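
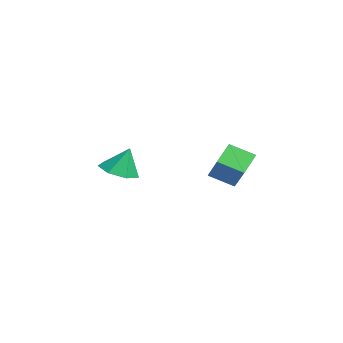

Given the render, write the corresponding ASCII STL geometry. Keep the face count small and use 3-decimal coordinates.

solid 
facet normal -0.719 -0.037 -0.694
outer loop
vertex -2.124 3.228 1.095
vertex -1.657 4.255 0.556
vertex -1.414 2.54 0.397
endloop
endfacet
facet normal -0.373 -0.822 0.431
outer loop
vertex -0.163 2.605 1.604
vertex -2.124 3.228 1.095
vertex -1.414 2.54 0.397
endloop
endfacet
facet normal -0.719 -0.038 -0.694
outer loop
vertex -1.414 2.54 0.397
vertex -1.657 4.255 0.556
vertex -0.948 3.567 -0.142
endloop
endfacet
facet normal 0.586 -0.569 -0.577
outer loop
vertex -0.948 3.567 -0.142
vertex -0.163 2.605 1.604
vertex -1.414 2.54 0.397
endloop
endfacet
facet normal -0.586 0.569 0.577
outer loop
vertex -2.124 3.228 1.095
vertex -0.406 4.32 1.763
vertex -1.657 4.255 0.556
endloop
endfacet
facet normal -0.373 -0.822 0.431
outer loop
vertex -0.872 3.293 2.302
vertex -2.124 3.228 1.095
vertex -0.163 2.605 1.604
endloop
endfacet
facet normal -0.586 0.569 0.577
outer loop
vertex -0.872 3.293 2.302
vertex -0.406 4.32 1.763
vertex -2.124 3.228 1.095
endloop
endfacet
facet normal 0.373 0.822 -0.431
outer loop
vertex -1.657 4.255 0.556
vertex -0.406 4.32 1.763
vertex -0.948 3.567 -0.142
endloop
endfacet
facet normal 0.586 -0.569 -0.577
outer loop
vertex 0.304 3.632 1.065
vertex -0.163 2.605 1.604
vertex -0.948 3.567 -0.142
endloop
endfacet
facet normal 0.373 0.822 -0.431
outer loop
vertex -0.948 3.567 -0.142
vertex -0.406 4.32 1.763
vertex 0.304 3.632 1.065
endloop
endfacet
facet normal 0.719 0.037 0.694
outer loop
vertex 0.304 3.632 1.065
vertex -0.872 3.293 2.302
vertex -0.163 2.605 1.604
endloop
endfacet
facet normal 0.719 0.038 0.694
outer loop
vertex -0.406 4.32 1.763
vertex -0.872 3.293 2.302
vertex 0.304 3.632 1.065
endloop
endfacet
facet normal -0.088 -0.342 -0.935
outer loop
vertex 1.41 -2.201 1.924
vertex 0.734 -1.64 1.782
vertex 1.604 -1.505 1.651
endloop
endfacet
facet normal 0.863 -0.043 0.503
outer loop
vertex 1.41 -2.201 1.924
vertex 1.604 -1.505 1.651
vertex 0.846 -1.2 2.978
endloop
endfacet
facet normal -0.088 -0.343 -0.935
outer loop
vertex 1.604 -1.505 1.651
vertex 0.734 -1.64 1.782
vertex 1.143 -0.911 1.476
endloop
endfacet
facet normal 0.722 0.639 0.266
outer loop
vertex 1.604 -1.505 1.651
vertex 1.143 -0.911 1.476
vertex 0.846 -1.2 2.978
endloop
endfacet
facet normal -0.087 -0.343 -0.935
outer loop
vertex 1.143 -0.911 1.476
vertex 0.734 -1.64 1.782
vertex 0.374 -0.865 1.531
endloop
endfacet
facet normal 0.073 0.977 0.202
outer loop
vertex 1.143 -0.911 1.476
vertex 0.374 -0.865 1.531
vertex 0.846 -1.2 2.978
endloop
endfacet
facet normal -0.087 -0.343 -0.935
outer loop
vertex 0.374 -0.865 1.531
vertex 0.734 -1.64 1.782
vertex -0.124 -1.403 1.775
endloop
endfacet
facet normal -0.597 0.716 0.361
outer loop
vertex 0.374 -0.865 1.531
vertex -0.124 -1.403 1.775
vertex 0.846 -1.2 2.978
endloop
endfacet
facet normal -0.087 -0.343 -0.935
outer loop
vertex -0.124 -1.403 1.775
vertex 0.734 -1.64 1.782
vertex 0.024 -2.119 2.024
endloop
endfacet
facet normal -0.782 0.054 0.621
outer loop
vertex -0.124 -1.403 1.775
vertex 0.024 -2.119 2.024
vertex 0.846 -1.2 2.978
endloop
endfacet
facet normal -0.088 -0.343 -0.935
outer loop
vertex 0.024 -2.119 2.024
vertex 0.734 -1.64 1.782
vertex 0.707 -2.474 2.09
endloop
endfacet
facet normal -0.342 -0.512 0.788
outer loop
vertex 0.024 -2.119 2.024
vertex 0.707 -2.474 2.09
vertex 0.846 -1.2 2.978
endloop
endfacet
facet normal -0.088 -0.343 -0.935
outer loop
vertex 0.707 -2.474 2.09
vertex 0.734 -1.64 1.782
vertex 1.41 -2.201 1.924
endloop
endfacet
facet normal 0.389 -0.555 0.735
outer loop
vertex 0.707 -2.474 2.09
vertex 1.41 -2.201 1.924
vertex 0.846 -1.2 2.978
endloop
endfacet

endsolid


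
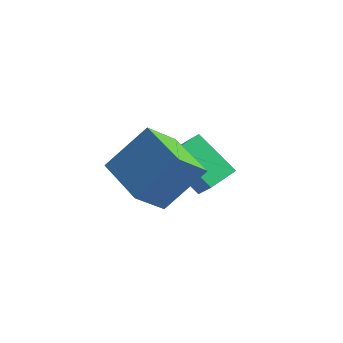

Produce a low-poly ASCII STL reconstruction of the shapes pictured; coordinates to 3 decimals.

solid 
facet normal -0.896 0.366 0.251
outer loop
vertex -3.018 -4.092 -1.162
vertex -2.164 -3.04 0.35
vertex -2.806 -2.94 -2.083
endloop
endfacet
facet normal -0.420 -0.518 -0.745
outer loop
vertex -0.996 -3.68 -2.59
vertex -3.018 -4.092 -1.162
vertex -2.806 -2.94 -2.083
endloop
endfacet
facet normal -0.896 0.366 0.251
outer loop
vertex -2.806 -2.94 -2.083
vertex -2.164 -3.04 0.35
vertex -1.952 -1.888 -0.571
endloop
endfacet
facet normal 0.143 0.773 -0.618
outer loop
vertex -1.952 -1.888 -0.571
vertex -0.996 -3.68 -2.59
vertex -2.806 -2.94 -2.083
endloop
endfacet
facet normal -0.143 -0.773 0.618
outer loop
vertex -3.018 -4.092 -1.162
vertex -0.354 -3.78 -0.157
vertex -2.164 -3.04 0.35
endloop
endfacet
facet normal -0.420 -0.518 -0.745
outer loop
vertex -1.208 -4.832 -1.669
vertex -3.018 -4.092 -1.162
vertex -0.996 -3.68 -2.59
endloop
endfacet
facet normal -0.143 -0.773 0.618
outer loop
vertex -1.208 -4.832 -1.669
vertex -0.354 -3.78 -0.157
vertex -3.018 -4.092 -1.162
endloop
endfacet
facet normal 0.420 0.518 0.745
outer loop
vertex -2.164 -3.04 0.35
vertex -0.354 -3.78 -0.157
vertex -1.952 -1.888 -0.571
endloop
endfacet
facet normal 0.143 0.773 -0.618
outer loop
vertex -0.142 -2.628 -1.078
vertex -0.996 -3.68 -2.59
vertex -1.952 -1.888 -0.571
endloop
endfacet
facet normal 0.420 0.518 0.745
outer loop
vertex -1.952 -1.888 -0.571
vertex -0.354 -3.78 -0.157
vertex -0.142 -2.628 -1.078
endloop
endfacet
facet normal 0.896 -0.366 -0.251
outer loop
vertex -0.142 -2.628 -1.078
vertex -1.208 -4.832 -1.669
vertex -0.996 -3.68 -2.59
endloop
endfacet
facet normal 0.896 -0.366 -0.251
outer loop
vertex -0.354 -3.78 -0.157
vertex -1.208 -4.832 -1.669
vertex -0.142 -2.628 -1.078
endloop
endfacet
facet normal -0.699 -0.116 0.705
outer loop
vertex -2.568 -1.205 -1.547
vertex -2.461 -0.017 -1.246
vertex -3.242 -0.984 -2.179
endloop
endfacet
facet normal -0.088 -0.966 -0.244
outer loop
vertex -1.899 -0.763 -3.534
vertex -2.568 -1.205 -1.547
vertex -3.242 -0.984 -2.179
endloop
endfacet
facet normal -0.700 -0.114 0.705
outer loop
vertex -3.242 -0.984 -2.179
vertex -2.461 -0.017 -1.246
vertex -3.134 0.204 -1.879
endloop
endfacet
facet normal -0.709 0.232 -0.665
outer loop
vertex -3.134 0.204 -1.879
vertex -1.899 -0.763 -3.534
vertex -3.242 -0.984 -2.179
endloop
endfacet
facet normal 0.709 -0.232 0.665
outer loop
vertex -2.568 -1.205 -1.547
vertex -1.118 0.204 -2.601
vertex -2.461 -0.017 -1.246
endloop
endfacet
facet normal -0.087 -0.966 -0.244
outer loop
vertex -1.226 -0.984 -2.901
vertex -2.568 -1.205 -1.547
vertex -1.899 -0.763 -3.534
endloop
endfacet
facet normal 0.709 -0.232 0.665
outer loop
vertex -1.226 -0.984 -2.901
vertex -1.118 0.204 -2.601
vertex -2.568 -1.205 -1.547
endloop
endfacet
facet normal 0.087 0.966 0.244
outer loop
vertex -2.461 -0.017 -1.246
vertex -1.118 0.204 -2.601
vertex -3.134 0.204 -1.879
endloop
endfacet
facet normal -0.709 0.232 -0.665
outer loop
vertex -1.792 0.425 -3.233
vertex -1.899 -0.763 -3.534
vertex -3.134 0.204 -1.879
endloop
endfacet
facet normal 0.088 0.966 0.244
outer loop
vertex -3.134 0.204 -1.879
vertex -1.118 0.204 -2.601
vertex -1.792 0.425 -3.233
endloop
endfacet
facet normal 0.700 0.115 -0.704
outer loop
vertex -1.792 0.425 -3.233
vertex -1.226 -0.984 -2.901
vertex -1.899 -0.763 -3.534
endloop
endfacet
facet normal 0.699 0.115 -0.706
outer loop
vertex -1.118 0.204 -2.601
vertex -1.226 -0.984 -2.901
vertex -1.792 0.425 -3.233
endloop
endfacet

endsolid


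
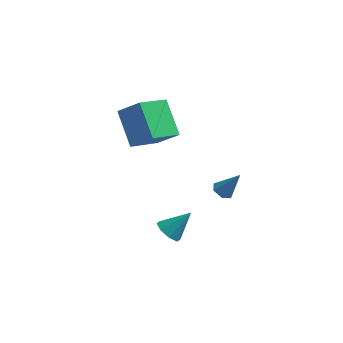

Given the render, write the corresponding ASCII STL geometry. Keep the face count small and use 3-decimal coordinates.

solid 
facet normal -0.638 -0.345 -0.689
outer loop
vertex 1.223 -0.917 -2.735
vertex 0.742 -0.383 -2.557
vertex 1.299 -0.446 -3.041
endloop
endfacet
facet normal 0.953 -0.258 -0.161
outer loop
vertex 1.223 -0.917 -2.735
vertex 1.299 -0.446 -3.041
vertex 1.718 0.143 -1.503
endloop
endfacet
facet normal -0.638 -0.344 -0.689
outer loop
vertex 1.299 -0.446 -3.041
vertex 0.742 -0.383 -2.557
vertex 1.049 0.062 -3.063
endloop
endfacet
facet normal 0.837 0.395 -0.379
outer loop
vertex 1.299 -0.446 -3.041
vertex 1.049 0.062 -3.063
vertex 1.718 0.143 -1.503
endloop
endfacet
facet normal -0.637 -0.344 -0.689
outer loop
vertex 1.049 0.062 -3.063
vertex 0.742 -0.383 -2.557
vertex 0.619 0.309 -2.789
endloop
endfacet
facet normal 0.382 0.900 -0.211
outer loop
vertex 1.049 0.062 -3.063
vertex 0.619 0.309 -2.789
vertex 1.718 0.143 -1.503
endloop
endfacet
facet normal -0.638 -0.344 -0.688
outer loop
vertex 0.619 0.309 -2.789
vertex 0.742 -0.383 -2.557
vertex 0.262 0.151 -2.379
endloop
endfacet
facet normal -0.142 0.959 0.245
outer loop
vertex 0.619 0.309 -2.789
vertex 0.262 0.151 -2.379
vertex 1.718 0.143 -1.503
endloop
endfacet
facet normal -0.638 -0.343 -0.689
outer loop
vertex 0.262 0.151 -2.379
vertex 0.742 -0.383 -2.557
vertex 0.186 -0.32 -2.074
endloop
endfacet
facet normal -0.432 0.538 0.723
outer loop
vertex 0.262 0.151 -2.379
vertex 0.186 -0.32 -2.074
vertex 1.718 0.143 -1.503
endloop
endfacet
facet normal -0.638 -0.343 -0.690
outer loop
vertex 0.186 -0.32 -2.074
vertex 0.742 -0.383 -2.557
vertex 0.435 -0.828 -2.052
endloop
endfacet
facet normal -0.316 -0.114 0.942
outer loop
vertex 0.186 -0.32 -2.074
vertex 0.435 -0.828 -2.052
vertex 1.718 0.143 -1.503
endloop
endfacet
facet normal -0.637 -0.344 -0.690
outer loop
vertex 0.435 -0.828 -2.052
vertex 0.742 -0.383 -2.557
vertex 0.865 -1.075 -2.326
endloop
endfacet
facet normal 0.137 -0.619 0.773
outer loop
vertex 0.435 -0.828 -2.052
vertex 0.865 -1.075 -2.326
vertex 1.718 0.143 -1.503
endloop
endfacet
facet normal -0.637 -0.344 -0.690
outer loop
vertex 0.865 -1.075 -2.326
vertex 0.742 -0.383 -2.557
vertex 1.223 -0.917 -2.735
endloop
endfacet
facet normal 0.662 -0.679 0.318
outer loop
vertex 0.865 -1.075 -2.326
vertex 1.223 -0.917 -2.735
vertex 1.718 0.143 -1.503
endloop
endfacet
facet normal -0.551 -0.068 -0.832
outer loop
vertex 3.303 2.631 -2.024
vertex 2.923 2.31 -1.746
vertex 2.865 2.877 -1.754
endloop
endfacet
facet normal 0.484 0.875 -0.011
outer loop
vertex 3.303 2.631 -2.024
vertex 2.865 2.877 -1.754
vertex 3.737 2.41 -0.514
endloop
endfacet
facet normal -0.551 -0.068 -0.832
outer loop
vertex 2.865 2.877 -1.754
vertex 2.923 2.31 -1.746
vertex 2.485 2.556 -1.476
endloop
endfacet
facet normal -0.302 0.803 0.514
outer loop
vertex 2.865 2.877 -1.754
vertex 2.485 2.556 -1.476
vertex 3.737 2.41 -0.514
endloop
endfacet
facet normal -0.551 -0.067 -0.832
outer loop
vertex 2.485 2.556 -1.476
vertex 2.923 2.31 -1.746
vertex 2.542 1.989 -1.468
endloop
endfacet
facet normal -0.612 -0.050 0.789
outer loop
vertex 2.485 2.556 -1.476
vertex 2.542 1.989 -1.468
vertex 3.737 2.41 -0.514
endloop
endfacet
facet normal -0.551 -0.067 -0.832
outer loop
vertex 2.542 1.989 -1.468
vertex 2.923 2.31 -1.746
vertex 2.98 1.743 -1.738
endloop
endfacet
facet normal -0.136 -0.832 0.538
outer loop
vertex 2.542 1.989 -1.468
vertex 2.98 1.743 -1.738
vertex 3.737 2.41 -0.514
endloop
endfacet
facet normal -0.549 -0.067 -0.833
outer loop
vertex 2.98 1.743 -1.738
vertex 2.923 2.31 -1.746
vertex 3.361 2.064 -2.015
endloop
endfacet
facet normal 0.650 -0.760 0.013
outer loop
vertex 2.98 1.743 -1.738
vertex 3.361 2.064 -2.015
vertex 3.737 2.41 -0.514
endloop
endfacet
facet normal -0.550 -0.069 -0.832
outer loop
vertex 3.361 2.064 -2.015
vertex 2.923 2.31 -1.746
vertex 3.303 2.631 -2.024
endloop
endfacet
facet normal 0.960 0.094 -0.262
outer loop
vertex 3.361 2.064 -2.015
vertex 3.303 2.631 -2.024
vertex 3.737 2.41 -0.514
endloop
endfacet
facet normal -0.726 0.185 -0.663
outer loop
vertex -1.184 0.842 2.422
vertex -1.999 2.234 3.703
vertex -0.143 2.162 1.65
endloop
endfacet
facet normal 0.395 -0.676 -0.622
outer loop
vertex 0.939 1.886 2.637
vertex -1.184 0.842 2.422
vertex -0.143 2.162 1.65
endloop
endfacet
facet normal -0.726 0.185 -0.663
outer loop
vertex -0.143 2.162 1.65
vertex -1.999 2.234 3.703
vertex -0.957 3.554 2.931
endloop
endfacet
facet normal 0.563 0.713 -0.418
outer loop
vertex -0.957 3.554 2.931
vertex 0.939 1.886 2.637
vertex -0.143 2.162 1.65
endloop
endfacet
facet normal -0.563 -0.714 0.417
outer loop
vertex -1.184 0.842 2.422
vertex -0.917 1.958 4.69
vertex -1.999 2.234 3.703
endloop
endfacet
facet normal 0.395 -0.676 -0.622
outer loop
vertex -0.103 0.566 3.409
vertex -1.184 0.842 2.422
vertex 0.939 1.886 2.637
endloop
endfacet
facet normal -0.563 -0.713 0.417
outer loop
vertex -0.103 0.566 3.409
vertex -0.917 1.958 4.69
vertex -1.184 0.842 2.422
endloop
endfacet
facet normal -0.395 0.676 0.622
outer loop
vertex -1.999 2.234 3.703
vertex -0.917 1.958 4.69
vertex -0.957 3.554 2.931
endloop
endfacet
facet normal 0.563 0.713 -0.417
outer loop
vertex 0.124 3.278 3.918
vertex 0.939 1.886 2.637
vertex -0.957 3.554 2.931
endloop
endfacet
facet normal -0.395 0.676 0.622
outer loop
vertex -0.957 3.554 2.931
vertex -0.917 1.958 4.69
vertex 0.124 3.278 3.918
endloop
endfacet
facet normal 0.726 -0.185 0.663
outer loop
vertex 0.124 3.278 3.918
vertex -0.103 0.566 3.409
vertex 0.939 1.886 2.637
endloop
endfacet
facet normal 0.726 -0.185 0.662
outer loop
vertex -0.917 1.958 4.69
vertex -0.103 0.566 3.409
vertex 0.124 3.278 3.918
endloop
endfacet

endsolid


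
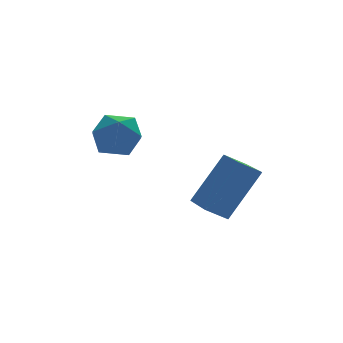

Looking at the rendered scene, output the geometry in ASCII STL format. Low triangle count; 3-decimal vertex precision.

solid 
facet normal -0.632 -0.646 0.428
outer loop
vertex -3.59 0.948 2.85
vertex -3.142 0.251 2.46
vertex -2.89 0.552 3.287
endloop
endfacet
facet normal -0.553 -0.061 0.831
outer loop
vertex -3.59 0.948 2.85
vertex -2.89 0.552 3.287
vertex -2.979 1.462 3.295
endloop
endfacet
facet normal -0.744 0.504 0.439
outer loop
vertex -3.59 0.948 2.85
vertex -2.979 1.462 3.295
vertex -3.285 1.725 2.474
endloop
endfacet
facet normal -0.941 0.269 -0.207
outer loop
vertex -3.59 0.948 2.85
vertex -3.285 1.725 2.474
vertex -3.386 0.976 1.958
endloop
endfacet
facet normal -0.872 -0.441 -0.213
outer loop
vertex -3.59 0.948 2.85
vertex -3.386 0.976 1.958
vertex -3.142 0.251 2.46
endloop
endfacet
facet normal 0.138 0.005 0.990
outer loop
vertex -2.979 1.462 3.295
vertex -2.89 0.552 3.287
vertex -2.154 1.084 3.182
endloop
endfacet
facet normal 0.010 -0.941 0.339
outer loop
vertex -2.89 0.552 3.287
vertex -3.142 0.251 2.46
vertex -2.255 0.335 2.666
endloop
endfacet
facet normal -0.375 -0.610 -0.698
outer loop
vertex -3.142 0.251 2.46
vertex -3.386 0.976 1.958
vertex -2.561 0.598 1.845
endloop
endfacet
facet normal -0.488 0.539 -0.687
outer loop
vertex -3.386 0.976 1.958
vertex -3.285 1.725 2.474
vertex -2.65 1.508 1.853
endloop
endfacet
facet normal -0.170 0.918 0.358
outer loop
vertex -3.285 1.725 2.474
vertex -2.979 1.462 3.295
vertex -2.398 1.809 2.68
endloop
endfacet
facet normal 0.941 -0.269 0.207
outer loop
vertex -1.95 1.112 2.29
vertex -2.154 1.084 3.182
vertex -2.255 0.335 2.666
endloop
endfacet
facet normal 0.744 -0.504 -0.439
outer loop
vertex -1.95 1.112 2.29
vertex -2.255 0.335 2.666
vertex -2.561 0.598 1.845
endloop
endfacet
facet normal 0.553 0.061 -0.831
outer loop
vertex -1.95 1.112 2.29
vertex -2.561 0.598 1.845
vertex -2.65 1.508 1.853
endloop
endfacet
facet normal 0.632 0.646 -0.428
outer loop
vertex -1.95 1.112 2.29
vertex -2.65 1.508 1.853
vertex -2.398 1.809 2.68
endloop
endfacet
facet normal 0.872 0.441 0.213
outer loop
vertex -1.95 1.112 2.29
vertex -2.398 1.809 2.68
vertex -2.154 1.084 3.182
endloop
endfacet
facet normal 0.488 -0.539 0.687
outer loop
vertex -2.255 0.335 2.666
vertex -2.154 1.084 3.182
vertex -2.89 0.552 3.287
endloop
endfacet
facet normal 0.170 -0.918 -0.358
outer loop
vertex -2.561 0.598 1.845
vertex -2.255 0.335 2.666
vertex -3.142 0.251 2.46
endloop
endfacet
facet normal -0.138 -0.005 -0.990
outer loop
vertex -2.65 1.508 1.853
vertex -2.561 0.598 1.845
vertex -3.386 0.976 1.958
endloop
endfacet
facet normal -0.010 0.941 -0.339
outer loop
vertex -2.398 1.809 2.68
vertex -2.65 1.508 1.853
vertex -3.285 1.725 2.474
endloop
endfacet
facet normal 0.375 0.610 0.698
outer loop
vertex -2.154 1.084 3.182
vertex -2.398 1.809 2.68
vertex -2.979 1.462 3.295
endloop
endfacet
facet normal -0.556 -0.043 -0.830
outer loop
vertex -0.568 -0.552 -0.348
vertex -0.355 0.967 -0.57
vertex 0.137 -0.719 -0.811
endloop
endfacet
facet normal -0.138 -0.980 0.143
outer loop
vertex 1.315 -0.627 0.95
vertex -0.568 -0.552 -0.348
vertex 0.137 -0.719 -0.811
endloop
endfacet
facet normal -0.555 -0.043 -0.831
outer loop
vertex 0.137 -0.719 -0.811
vertex -0.355 0.967 -0.57
vertex 0.351 0.8 -1.033
endloop
endfacet
facet normal 0.820 -0.194 -0.538
outer loop
vertex 0.351 0.8 -1.033
vertex 1.315 -0.627 0.95
vertex 0.137 -0.719 -0.811
endloop
endfacet
facet normal -0.820 0.194 0.538
outer loop
vertex -0.568 -0.552 -0.348
vertex 0.823 1.059 1.191
vertex -0.355 0.967 -0.57
endloop
endfacet
facet normal -0.138 -0.980 0.143
outer loop
vertex 0.609 -0.46 1.413
vertex -0.568 -0.552 -0.348
vertex 1.315 -0.627 0.95
endloop
endfacet
facet normal -0.820 0.194 0.538
outer loop
vertex 0.609 -0.46 1.413
vertex 0.823 1.059 1.191
vertex -0.568 -0.552 -0.348
endloop
endfacet
facet normal 0.138 0.980 -0.143
outer loop
vertex -0.355 0.967 -0.57
vertex 0.823 1.059 1.191
vertex 0.351 0.8 -1.033
endloop
endfacet
facet normal 0.820 -0.194 -0.538
outer loop
vertex 1.528 0.892 0.728
vertex 1.315 -0.627 0.95
vertex 0.351 0.8 -1.033
endloop
endfacet
facet normal 0.138 0.980 -0.143
outer loop
vertex 0.351 0.8 -1.033
vertex 0.823 1.059 1.191
vertex 1.528 0.892 0.728
endloop
endfacet
facet normal 0.555 0.044 0.831
outer loop
vertex 1.528 0.892 0.728
vertex 0.609 -0.46 1.413
vertex 1.315 -0.627 0.95
endloop
endfacet
facet normal 0.556 0.043 0.830
outer loop
vertex 0.823 1.059 1.191
vertex 0.609 -0.46 1.413
vertex 1.528 0.892 0.728
endloop
endfacet

endsolid


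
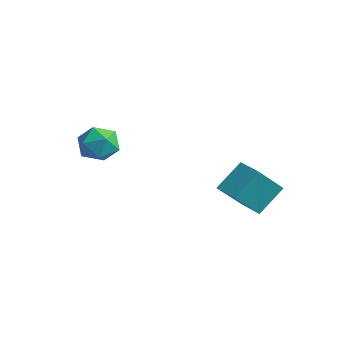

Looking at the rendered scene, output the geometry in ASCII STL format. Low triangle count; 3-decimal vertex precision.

solid 
facet normal -0.305 0.922 0.238
outer loop
vertex -1.509 -0.363 -2.115
vertex -2.059 -0.704 -1.498
vertex -1.222 -0.484 -1.277
endloop
endfacet
facet normal 0.370 0.929 0.008
outer loop
vertex -1.509 -0.363 -2.115
vertex -1.222 -0.484 -1.277
vertex -0.69 -0.69 -1.965
endloop
endfacet
facet normal 0.381 0.655 -0.652
outer loop
vertex -1.509 -0.363 -2.115
vertex -0.69 -0.69 -1.965
vertex -1.199 -1.038 -2.612
endloop
endfacet
facet normal -0.287 0.479 -0.830
outer loop
vertex -1.509 -0.363 -2.115
vertex -1.199 -1.038 -2.612
vertex -2.045 -1.047 -2.324
endloop
endfacet
facet normal -0.712 0.644 -0.279
outer loop
vertex -1.509 -0.363 -2.115
vertex -2.045 -1.047 -2.324
vertex -2.059 -0.704 -1.498
endloop
endfacet
facet normal 0.751 0.500 0.431
outer loop
vertex -0.69 -0.69 -1.965
vertex -1.222 -0.484 -1.277
vertex -0.735 -1.233 -1.256
endloop
endfacet
facet normal -0.341 0.489 0.803
outer loop
vertex -1.222 -0.484 -1.277
vertex -2.059 -0.704 -1.498
vertex -1.581 -1.242 -0.968
endloop
endfacet
facet normal -0.999 0.039 -0.033
outer loop
vertex -2.059 -0.704 -1.498
vertex -2.045 -1.047 -2.324
vertex -2.09 -1.59 -1.615
endloop
endfacet
facet normal -0.312 -0.228 -0.922
outer loop
vertex -2.045 -1.047 -2.324
vertex -1.199 -1.038 -2.612
vertex -1.558 -1.796 -2.303
endloop
endfacet
facet normal 0.770 0.057 -0.636
outer loop
vertex -1.199 -1.038 -2.612
vertex -0.69 -0.69 -1.965
vertex -0.721 -1.576 -2.082
endloop
endfacet
facet normal 0.287 -0.479 0.830
outer loop
vertex -1.271 -1.917 -1.465
vertex -0.735 -1.233 -1.256
vertex -1.581 -1.242 -0.968
endloop
endfacet
facet normal -0.381 -0.655 0.652
outer loop
vertex -1.271 -1.917 -1.465
vertex -1.581 -1.242 -0.968
vertex -2.09 -1.59 -1.615
endloop
endfacet
facet normal -0.370 -0.929 -0.008
outer loop
vertex -1.271 -1.917 -1.465
vertex -2.09 -1.59 -1.615
vertex -1.558 -1.796 -2.303
endloop
endfacet
facet normal 0.305 -0.922 -0.238
outer loop
vertex -1.271 -1.917 -1.465
vertex -1.558 -1.796 -2.303
vertex -0.721 -1.576 -2.082
endloop
endfacet
facet normal 0.712 -0.644 0.279
outer loop
vertex -1.271 -1.917 -1.465
vertex -0.721 -1.576 -2.082
vertex -0.735 -1.233 -1.256
endloop
endfacet
facet normal 0.312 0.228 0.922
outer loop
vertex -1.581 -1.242 -0.968
vertex -0.735 -1.233 -1.256
vertex -1.222 -0.484 -1.277
endloop
endfacet
facet normal -0.770 -0.057 0.636
outer loop
vertex -2.09 -1.59 -1.615
vertex -1.581 -1.242 -0.968
vertex -2.059 -0.704 -1.498
endloop
endfacet
facet normal -0.751 -0.500 -0.431
outer loop
vertex -1.558 -1.796 -2.303
vertex -2.09 -1.59 -1.615
vertex -2.045 -1.047 -2.324
endloop
endfacet
facet normal 0.341 -0.489 -0.803
outer loop
vertex -0.721 -1.576 -2.082
vertex -1.558 -1.796 -2.303
vertex -1.199 -1.038 -2.612
endloop
endfacet
facet normal 0.999 -0.039 0.033
outer loop
vertex -0.735 -1.233 -1.256
vertex -0.721 -1.576 -2.082
vertex -0.69 -0.69 -1.965
endloop
endfacet
facet normal -0.999 0.028 0.021
outer loop
vertex 2.982 2.045 -1.927
vertex 2.989 3.222 -3.167
vertex 2.931 0.987 -2.931
endloop
endfacet
facet normal -0.004 -0.688 0.725
outer loop
vertex 3.971 0.958 -2.953
vertex 2.982 2.045 -1.927
vertex 2.931 0.987 -2.931
endloop
endfacet
facet normal -0.999 0.028 0.021
outer loop
vertex 2.931 0.987 -2.931
vertex 2.989 3.222 -3.167
vertex 2.938 2.164 -4.172
endloop
endfacet
facet normal -0.035 -0.725 -0.688
outer loop
vertex 2.938 2.164 -4.172
vertex 3.971 0.958 -2.953
vertex 2.931 0.987 -2.931
endloop
endfacet
facet normal 0.035 0.725 0.688
outer loop
vertex 2.982 2.045 -1.927
vertex 4.029 3.193 -3.189
vertex 2.989 3.222 -3.167
endloop
endfacet
facet normal -0.005 -0.689 0.725
outer loop
vertex 4.022 2.016 -1.948
vertex 2.982 2.045 -1.927
vertex 3.971 0.958 -2.953
endloop
endfacet
facet normal 0.034 0.725 0.688
outer loop
vertex 4.022 2.016 -1.948
vertex 4.029 3.193 -3.189
vertex 2.982 2.045 -1.927
endloop
endfacet
facet normal 0.004 0.689 -0.725
outer loop
vertex 2.989 3.222 -3.167
vertex 4.029 3.193 -3.189
vertex 2.938 2.164 -4.172
endloop
endfacet
facet normal -0.034 -0.725 -0.688
outer loop
vertex 3.978 2.135 -4.193
vertex 3.971 0.958 -2.953
vertex 2.938 2.164 -4.172
endloop
endfacet
facet normal 0.005 0.688 -0.725
outer loop
vertex 2.938 2.164 -4.172
vertex 4.029 3.193 -3.189
vertex 3.978 2.135 -4.193
endloop
endfacet
facet normal 0.999 -0.028 -0.021
outer loop
vertex 3.978 2.135 -4.193
vertex 4.022 2.016 -1.948
vertex 3.971 0.958 -2.953
endloop
endfacet
facet normal 0.999 -0.028 -0.021
outer loop
vertex 4.029 3.193 -3.189
vertex 4.022 2.016 -1.948
vertex 3.978 2.135 -4.193
endloop
endfacet

endsolid


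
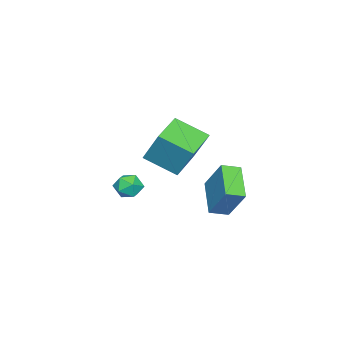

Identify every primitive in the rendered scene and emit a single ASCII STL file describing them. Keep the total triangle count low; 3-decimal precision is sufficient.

solid 
facet normal -0.615 0.738 -0.276
outer loop
vertex 2.26 3.141 0.866
vertex 3.873 4.088 -0.195
vertex 1.729 2.022 -0.941
endloop
endfacet
facet normal -0.750 -0.440 0.493
outer loop
vertex 2.387 1.232 -0.645
vertex 2.26 3.141 0.866
vertex 1.729 2.022 -0.941
endloop
endfacet
facet normal -0.615 0.738 -0.277
outer loop
vertex 1.729 2.022 -0.941
vertex 3.873 4.088 -0.195
vertex 3.342 2.969 -2.001
endloop
endfacet
facet normal -0.242 -0.511 -0.825
outer loop
vertex 3.342 2.969 -2.001
vertex 2.387 1.232 -0.645
vertex 1.729 2.022 -0.941
endloop
endfacet
facet normal 0.242 0.511 0.825
outer loop
vertex 2.26 3.141 0.866
vertex 4.531 3.298 0.101
vertex 3.873 4.088 -0.195
endloop
endfacet
facet normal -0.750 -0.440 0.493
outer loop
vertex 2.918 2.351 1.161
vertex 2.26 3.141 0.866
vertex 2.387 1.232 -0.645
endloop
endfacet
facet normal 0.243 0.510 0.825
outer loop
vertex 2.918 2.351 1.161
vertex 4.531 3.298 0.101
vertex 2.26 3.141 0.866
endloop
endfacet
facet normal 0.750 0.440 -0.493
outer loop
vertex 3.873 4.088 -0.195
vertex 4.531 3.298 0.101
vertex 3.342 2.969 -2.001
endloop
endfacet
facet normal -0.243 -0.510 -0.825
outer loop
vertex 4.0 2.179 -1.706
vertex 2.387 1.232 -0.645
vertex 3.342 2.969 -2.001
endloop
endfacet
facet normal 0.750 0.441 -0.493
outer loop
vertex 3.342 2.969 -2.001
vertex 4.531 3.298 0.101
vertex 4.0 2.179 -1.706
endloop
endfacet
facet normal 0.615 -0.738 0.276
outer loop
vertex 4.0 2.179 -1.706
vertex 2.918 2.351 1.161
vertex 2.387 1.232 -0.645
endloop
endfacet
facet normal 0.615 -0.738 0.276
outer loop
vertex 4.531 3.298 0.101
vertex 2.918 2.351 1.161
vertex 4.0 2.179 -1.706
endloop
endfacet
facet normal -0.799 -0.060 0.598
outer loop
vertex 0.685 -3.316 -2.261
vertex 1.041 -4.015 -1.856
vertex 1.204 -3.201 -1.556
endloop
endfacet
facet normal -0.680 0.613 0.401
outer loop
vertex 0.685 -3.316 -2.261
vertex 1.204 -3.201 -1.556
vertex 1.279 -2.663 -2.252
endloop
endfacet
facet normal -0.700 0.641 -0.313
outer loop
vertex 0.685 -3.316 -2.261
vertex 1.279 -2.663 -2.252
vertex 1.164 -3.145 -2.983
endloop
endfacet
facet normal -0.831 -0.016 -0.555
outer loop
vertex 0.685 -3.316 -2.261
vertex 1.164 -3.145 -2.983
vertex 1.016 -3.981 -2.738
endloop
endfacet
facet normal -0.893 -0.450 0.008
outer loop
vertex 0.685 -3.316 -2.261
vertex 1.016 -3.981 -2.738
vertex 1.041 -4.015 -1.856
endloop
endfacet
facet normal -0.022 0.792 0.610
outer loop
vertex 1.279 -2.663 -2.252
vertex 1.204 -3.201 -1.556
vertex 2.004 -2.959 -1.842
endloop
endfacet
facet normal -0.215 -0.300 0.930
outer loop
vertex 1.204 -3.201 -1.556
vertex 1.041 -4.015 -1.856
vertex 1.856 -3.795 -1.597
endloop
endfacet
facet normal -0.365 -0.930 -0.026
outer loop
vertex 1.041 -4.015 -1.856
vertex 1.016 -3.981 -2.738
vertex 1.741 -4.277 -2.328
endloop
endfacet
facet normal -0.266 -0.227 -0.937
outer loop
vertex 1.016 -3.981 -2.738
vertex 1.164 -3.145 -2.983
vertex 1.816 -3.739 -3.024
endloop
endfacet
facet normal -0.053 0.837 -0.544
outer loop
vertex 1.164 -3.145 -2.983
vertex 1.279 -2.663 -2.252
vertex 1.979 -2.925 -2.724
endloop
endfacet
facet normal 0.831 0.016 0.555
outer loop
vertex 2.335 -3.624 -2.319
vertex 2.004 -2.959 -1.842
vertex 1.856 -3.795 -1.597
endloop
endfacet
facet normal 0.700 -0.641 0.313
outer loop
vertex 2.335 -3.624 -2.319
vertex 1.856 -3.795 -1.597
vertex 1.741 -4.277 -2.328
endloop
endfacet
facet normal 0.680 -0.613 -0.401
outer loop
vertex 2.335 -3.624 -2.319
vertex 1.741 -4.277 -2.328
vertex 1.816 -3.739 -3.024
endloop
endfacet
facet normal 0.799 0.060 -0.598
outer loop
vertex 2.335 -3.624 -2.319
vertex 1.816 -3.739 -3.024
vertex 1.979 -2.925 -2.724
endloop
endfacet
facet normal 0.893 0.450 -0.008
outer loop
vertex 2.335 -3.624 -2.319
vertex 1.979 -2.925 -2.724
vertex 2.004 -2.959 -1.842
endloop
endfacet
facet normal 0.266 0.227 0.937
outer loop
vertex 1.856 -3.795 -1.597
vertex 2.004 -2.959 -1.842
vertex 1.204 -3.201 -1.556
endloop
endfacet
facet normal 0.053 -0.837 0.544
outer loop
vertex 1.741 -4.277 -2.328
vertex 1.856 -3.795 -1.597
vertex 1.041 -4.015 -1.856
endloop
endfacet
facet normal 0.022 -0.792 -0.610
outer loop
vertex 1.816 -3.739 -3.024
vertex 1.741 -4.277 -2.328
vertex 1.016 -3.981 -2.738
endloop
endfacet
facet normal 0.215 0.300 -0.930
outer loop
vertex 1.979 -2.925 -2.724
vertex 1.816 -3.739 -3.024
vertex 1.164 -3.145 -2.983
endloop
endfacet
facet normal 0.365 0.930 0.026
outer loop
vertex 2.004 -2.959 -1.842
vertex 1.979 -2.925 -2.724
vertex 1.279 -2.663 -2.252
endloop
endfacet
facet normal -0.984 -0.027 0.177
outer loop
vertex 3.12 -0.057 4.04
vertex 2.904 1.713 3.112
vertex 2.82 -1.05 2.214
endloop
endfacet
facet normal 0.108 -0.881 0.461
outer loop
vertex 4.856 -0.993 1.848
vertex 3.12 -0.057 4.04
vertex 2.82 -1.05 2.214
endloop
endfacet
facet normal -0.984 -0.028 0.177
outer loop
vertex 2.82 -1.05 2.214
vertex 2.904 1.713 3.112
vertex 2.603 0.72 1.287
endloop
endfacet
facet normal -0.143 -0.473 -0.869
outer loop
vertex 2.603 0.72 1.287
vertex 4.856 -0.993 1.848
vertex 2.82 -1.05 2.214
endloop
endfacet
facet normal 0.143 0.473 0.869
outer loop
vertex 3.12 -0.057 4.04
vertex 4.94 1.77 2.746
vertex 2.904 1.713 3.112
endloop
endfacet
facet normal 0.108 -0.881 0.461
outer loop
vertex 5.157 0.0 3.673
vertex 3.12 -0.057 4.04
vertex 4.856 -0.993 1.848
endloop
endfacet
facet normal 0.143 0.473 0.869
outer loop
vertex 5.157 0.0 3.673
vertex 4.94 1.77 2.746
vertex 3.12 -0.057 4.04
endloop
endfacet
facet normal -0.108 0.881 -0.461
outer loop
vertex 2.904 1.713 3.112
vertex 4.94 1.77 2.746
vertex 2.603 0.72 1.287
endloop
endfacet
facet normal -0.143 -0.473 -0.869
outer loop
vertex 4.64 0.777 0.92
vertex 4.856 -0.993 1.848
vertex 2.603 0.72 1.287
endloop
endfacet
facet normal -0.108 0.881 -0.461
outer loop
vertex 2.603 0.72 1.287
vertex 4.94 1.77 2.746
vertex 4.64 0.777 0.92
endloop
endfacet
facet normal 0.984 0.027 -0.177
outer loop
vertex 4.64 0.777 0.92
vertex 5.157 0.0 3.673
vertex 4.856 -0.993 1.848
endloop
endfacet
facet normal 0.984 0.028 -0.177
outer loop
vertex 4.94 1.77 2.746
vertex 5.157 0.0 3.673
vertex 4.64 0.777 0.92
endloop
endfacet

endsolid


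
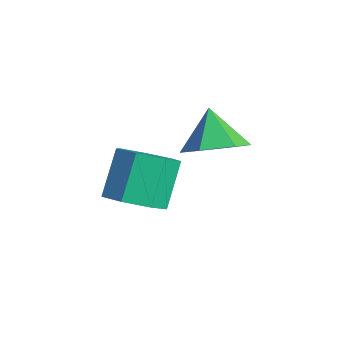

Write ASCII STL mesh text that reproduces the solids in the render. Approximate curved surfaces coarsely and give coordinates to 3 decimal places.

solid 
facet normal 0.589 -0.189 -0.786
outer loop
vertex 0.218 1.282 -2.593
vertex -0.574 1.14 -3.152
vertex -0.184 2.035 -3.075
endloop
endfacet
facet normal 0.285 0.620 0.731
outer loop
vertex 0.218 1.282 -2.593
vertex -0.184 2.035 -3.075
vertex -1.386 1.4 -2.068
endloop
endfacet
facet normal 0.589 -0.189 -0.786
outer loop
vertex -0.184 2.035 -3.075
vertex -0.574 1.14 -3.152
vertex -0.976 1.893 -3.634
endloop
endfacet
facet normal -0.314 0.926 0.209
outer loop
vertex -0.184 2.035 -3.075
vertex -0.976 1.893 -3.634
vertex -1.386 1.4 -2.068
endloop
endfacet
facet normal 0.589 -0.189 -0.786
outer loop
vertex -0.976 1.893 -3.634
vertex -0.574 1.14 -3.152
vertex -1.366 0.997 -3.711
endloop
endfacet
facet normal -0.908 0.405 -0.110
outer loop
vertex -0.976 1.893 -3.634
vertex -1.366 0.997 -3.711
vertex -1.386 1.4 -2.068
endloop
endfacet
facet normal 0.589 -0.188 -0.786
outer loop
vertex -1.366 0.997 -3.711
vertex -0.574 1.14 -3.152
vertex -0.964 0.244 -3.23
endloop
endfacet
facet normal -0.902 -0.422 0.093
outer loop
vertex -1.366 0.997 -3.711
vertex -0.964 0.244 -3.23
vertex -1.386 1.4 -2.068
endloop
endfacet
facet normal 0.589 -0.188 -0.786
outer loop
vertex -0.964 0.244 -3.23
vertex -0.574 1.14 -3.152
vertex -0.172 0.387 -2.671
endloop
endfacet
facet normal -0.302 -0.728 0.615
outer loop
vertex -0.964 0.244 -3.23
vertex -0.172 0.387 -2.671
vertex -1.386 1.4 -2.068
endloop
endfacet
facet normal 0.589 -0.188 -0.786
outer loop
vertex -0.172 0.387 -2.671
vertex -0.574 1.14 -3.152
vertex 0.218 1.282 -2.593
endloop
endfacet
facet normal 0.290 -0.208 0.934
outer loop
vertex -0.172 0.387 -2.671
vertex 0.218 1.282 -2.593
vertex -1.386 1.4 -2.068
endloop
endfacet
facet normal 0.369 -0.486 -0.792
outer loop
vertex 0.729 -1.609 -3.606
vertex -0.107 -1.666 -3.96
vertex 0.514 -1.011 -4.073
endloop
endfacet
facet normal 0.889 0.434 0.147
outer loop
vertex 0.729 -1.609 -3.606
vertex 0.514 -1.011 -4.073
vertex 0.143 -0.837 -2.346
endloop
endfacet
facet normal 0.888 0.435 0.147
outer loop
vertex 0.143 -0.837 -2.346
vertex 0.514 -1.011 -4.073
vertex -0.073 -0.238 -2.813
endloop
endfacet
facet normal -0.369 0.485 0.793
outer loop
vertex 0.143 -0.837 -2.346
vertex -0.073 -0.238 -2.813
vertex -0.693 -0.894 -2.7
endloop
endfacet
facet normal 0.368 -0.486 -0.792
outer loop
vertex 0.514 -1.011 -4.073
vertex -0.107 -1.666 -3.96
vertex -0.169 -0.906 -4.455
endloop
endfacet
facet normal 0.340 0.864 -0.371
outer loop
vertex 0.514 -1.011 -4.073
vertex -0.169 -0.906 -4.455
vertex -0.073 -0.238 -2.813
endloop
endfacet
facet normal 0.341 0.863 -0.371
outer loop
vertex -0.073 -0.238 -2.813
vertex -0.169 -0.906 -4.455
vertex -0.755 -0.133 -3.196
endloop
endfacet
facet normal -0.370 0.486 0.792
outer loop
vertex -0.073 -0.238 -2.813
vertex -0.755 -0.133 -3.196
vertex -0.693 -0.894 -2.7
endloop
endfacet
facet normal 0.369 -0.486 -0.792
outer loop
vertex -0.169 -0.906 -4.455
vertex -0.107 -1.666 -3.96
vertex -0.805 -1.373 -4.465
endloop
endfacet
facet normal -0.463 0.643 -0.610
outer loop
vertex -0.169 -0.906 -4.455
vertex -0.805 -1.373 -4.465
vertex -0.755 -0.133 -3.196
endloop
endfacet
facet normal -0.464 0.643 -0.610
outer loop
vertex -0.755 -0.133 -3.196
vertex -0.805 -1.373 -4.465
vertex -1.392 -0.601 -3.205
endloop
endfacet
facet normal -0.369 0.486 0.792
outer loop
vertex -0.755 -0.133 -3.196
vertex -1.392 -0.601 -3.205
vertex -0.693 -0.894 -2.7
endloop
endfacet
facet normal 0.369 -0.486 -0.792
outer loop
vertex -0.805 -1.373 -4.465
vertex -0.107 -1.666 -3.96
vertex -0.915 -2.062 -4.094
endloop
endfacet
facet normal -0.919 -0.063 -0.389
outer loop
vertex -0.805 -1.373 -4.465
vertex -0.915 -2.062 -4.094
vertex -1.392 -0.601 -3.205
endloop
endfacet
facet normal -0.919 -0.063 -0.389
outer loop
vertex -1.392 -0.601 -3.205
vertex -0.915 -2.062 -4.094
vertex -1.502 -1.289 -2.834
endloop
endfacet
facet normal -0.369 0.486 0.792
outer loop
vertex -1.392 -0.601 -3.205
vertex -1.502 -1.289 -2.834
vertex -0.693 -0.894 -2.7
endloop
endfacet
facet normal 0.370 -0.486 -0.792
outer loop
vertex -0.915 -2.062 -4.094
vertex -0.107 -1.666 -3.96
vertex -0.417 -2.452 -3.622
endloop
endfacet
facet normal -0.682 -0.721 0.124
outer loop
vertex -0.915 -2.062 -4.094
vertex -0.417 -2.452 -3.622
vertex -1.502 -1.289 -2.834
endloop
endfacet
facet normal -0.682 -0.721 0.124
outer loop
vertex -1.502 -1.289 -2.834
vertex -0.417 -2.452 -3.622
vertex -1.003 -1.68 -2.362
endloop
endfacet
facet normal -0.369 0.486 0.792
outer loop
vertex -1.502 -1.289 -2.834
vertex -1.003 -1.68 -2.362
vertex -0.693 -0.894 -2.7
endloop
endfacet
facet normal 0.368 -0.486 -0.792
outer loop
vertex -0.417 -2.452 -3.622
vertex -0.107 -1.666 -3.96
vertex 0.315 -2.251 -3.405
endloop
endfacet
facet normal 0.068 -0.836 0.544
outer loop
vertex -0.417 -2.452 -3.622
vertex 0.315 -2.251 -3.405
vertex -1.003 -1.68 -2.362
endloop
endfacet
facet normal 0.069 -0.836 0.545
outer loop
vertex -1.003 -1.68 -2.362
vertex 0.315 -2.251 -3.405
vertex -0.271 -1.478 -2.145
endloop
endfacet
facet normal -0.369 0.486 0.792
outer loop
vertex -1.003 -1.68 -2.362
vertex -0.271 -1.478 -2.145
vertex -0.693 -0.894 -2.7
endloop
endfacet
facet normal 0.369 -0.486 -0.792
outer loop
vertex 0.315 -2.251 -3.405
vertex -0.107 -1.666 -3.96
vertex 0.729 -1.609 -3.606
endloop
endfacet
facet normal 0.768 -0.322 0.554
outer loop
vertex 0.315 -2.251 -3.405
vertex 0.729 -1.609 -3.606
vertex -0.271 -1.478 -2.145
endloop
endfacet
facet normal 0.768 -0.322 0.554
outer loop
vertex -0.271 -1.478 -2.145
vertex 0.729 -1.609 -3.606
vertex 0.143 -0.837 -2.346
endloop
endfacet
facet normal -0.369 0.486 0.792
outer loop
vertex -0.271 -1.478 -2.145
vertex 0.143 -0.837 -2.346
vertex -0.693 -0.894 -2.7
endloop
endfacet

endsolid


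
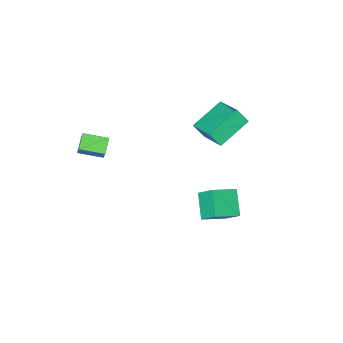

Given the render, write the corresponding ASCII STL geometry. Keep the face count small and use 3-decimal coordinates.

solid 
facet normal -0.907 0.179 -0.382
outer loop
vertex -1.981 2.978 -2.346
vertex -2.212 3.893 -1.367
vertex -1.352 4.148 -3.291
endloop
endfacet
facet normal 0.170 -0.673 -0.720
outer loop
vertex 0.072 3.867 -2.693
vertex -1.981 2.978 -2.346
vertex -1.352 4.148 -3.291
endloop
endfacet
facet normal -0.907 0.179 -0.382
outer loop
vertex -1.352 4.148 -3.291
vertex -2.212 3.893 -1.367
vertex -1.583 5.063 -2.312
endloop
endfacet
facet normal 0.385 0.718 -0.580
outer loop
vertex -1.583 5.063 -2.312
vertex 0.072 3.867 -2.693
vertex -1.352 4.148 -3.291
endloop
endfacet
facet normal -0.385 -0.718 0.580
outer loop
vertex -1.981 2.978 -2.346
vertex -0.788 3.612 -0.769
vertex -2.212 3.893 -1.367
endloop
endfacet
facet normal 0.170 -0.673 -0.720
outer loop
vertex -0.557 2.697 -1.748
vertex -1.981 2.978 -2.346
vertex 0.072 3.867 -2.693
endloop
endfacet
facet normal -0.385 -0.718 0.580
outer loop
vertex -0.557 2.697 -1.748
vertex -0.788 3.612 -0.769
vertex -1.981 2.978 -2.346
endloop
endfacet
facet normal -0.170 0.673 0.720
outer loop
vertex -2.212 3.893 -1.367
vertex -0.788 3.612 -0.769
vertex -1.583 5.063 -2.312
endloop
endfacet
facet normal 0.385 0.718 -0.580
outer loop
vertex -0.159 4.782 -1.714
vertex 0.072 3.867 -2.693
vertex -1.583 5.063 -2.312
endloop
endfacet
facet normal -0.170 0.673 0.720
outer loop
vertex -1.583 5.063 -2.312
vertex -0.788 3.612 -0.769
vertex -0.159 4.782 -1.714
endloop
endfacet
facet normal 0.907 -0.179 0.382
outer loop
vertex -0.159 4.782 -1.714
vertex -0.557 2.697 -1.748
vertex 0.072 3.867 -2.693
endloop
endfacet
facet normal 0.907 -0.179 0.382
outer loop
vertex -0.788 3.612 -0.769
vertex -0.557 2.697 -1.748
vertex -0.159 4.782 -1.714
endloop
endfacet
facet normal -0.394 0.462 -0.795
outer loop
vertex -4.258 2.115 1.983
vertex -2.308 2.292 1.119
vertex -4.509 0.278 1.039
endloop
endfacet
facet normal -0.911 -0.083 0.403
outer loop
vertex -4.092 -0.212 1.881
vertex -4.258 2.115 1.983
vertex -4.509 0.278 1.039
endloop
endfacet
facet normal -0.394 0.462 -0.794
outer loop
vertex -4.509 0.278 1.039
vertex -2.308 2.292 1.119
vertex -2.56 0.455 0.175
endloop
endfacet
facet normal -0.121 -0.883 -0.454
outer loop
vertex -2.56 0.455 0.175
vertex -4.092 -0.212 1.881
vertex -4.509 0.278 1.039
endloop
endfacet
facet normal 0.121 0.883 0.454
outer loop
vertex -4.258 2.115 1.983
vertex -1.891 1.802 1.961
vertex -2.308 2.292 1.119
endloop
endfacet
facet normal -0.911 -0.083 0.404
outer loop
vertex -3.84 1.625 2.825
vertex -4.258 2.115 1.983
vertex -4.092 -0.212 1.881
endloop
endfacet
facet normal 0.121 0.883 0.454
outer loop
vertex -3.84 1.625 2.825
vertex -1.891 1.802 1.961
vertex -4.258 2.115 1.983
endloop
endfacet
facet normal 0.911 0.082 -0.403
outer loop
vertex -2.308 2.292 1.119
vertex -1.891 1.802 1.961
vertex -2.56 0.455 0.175
endloop
endfacet
facet normal -0.121 -0.883 -0.454
outer loop
vertex -2.142 -0.035 1.017
vertex -4.092 -0.212 1.881
vertex -2.56 0.455 0.175
endloop
endfacet
facet normal 0.911 0.083 -0.404
outer loop
vertex -2.56 0.455 0.175
vertex -1.891 1.802 1.961
vertex -2.142 -0.035 1.017
endloop
endfacet
facet normal 0.394 -0.462 0.794
outer loop
vertex -2.142 -0.035 1.017
vertex -3.84 1.625 2.825
vertex -4.092 -0.212 1.881
endloop
endfacet
facet normal 0.394 -0.462 0.794
outer loop
vertex -1.891 1.802 1.961
vertex -3.84 1.625 2.825
vertex -2.142 -0.035 1.017
endloop
endfacet
facet normal -0.741 0.643 -0.194
outer loop
vertex 2.714 -0.805 2.189
vertex 3.359 -0.215 1.684
vertex 2.456 -1.418 1.143
endloop
endfacet
facet normal -0.638 -0.585 0.500
outer loop
vertex 3.501 -2.325 1.416
vertex 2.714 -0.805 2.189
vertex 2.456 -1.418 1.143
endloop
endfacet
facet normal -0.741 0.643 -0.194
outer loop
vertex 2.456 -1.418 1.143
vertex 3.359 -0.215 1.684
vertex 3.101 -0.828 0.638
endloop
endfacet
facet normal -0.209 -0.494 -0.844
outer loop
vertex 3.101 -0.828 0.638
vertex 3.501 -2.325 1.416
vertex 2.456 -1.418 1.143
endloop
endfacet
facet normal 0.209 0.494 0.844
outer loop
vertex 2.714 -0.805 2.189
vertex 4.404 -1.122 1.957
vertex 3.359 -0.215 1.684
endloop
endfacet
facet normal -0.638 -0.585 0.500
outer loop
vertex 3.759 -1.712 2.462
vertex 2.714 -0.805 2.189
vertex 3.501 -2.325 1.416
endloop
endfacet
facet normal 0.209 0.494 0.844
outer loop
vertex 3.759 -1.712 2.462
vertex 4.404 -1.122 1.957
vertex 2.714 -0.805 2.189
endloop
endfacet
facet normal 0.638 0.585 -0.500
outer loop
vertex 3.359 -0.215 1.684
vertex 4.404 -1.122 1.957
vertex 3.101 -0.828 0.638
endloop
endfacet
facet normal -0.209 -0.494 -0.844
outer loop
vertex 4.146 -1.735 0.911
vertex 3.501 -2.325 1.416
vertex 3.101 -0.828 0.638
endloop
endfacet
facet normal 0.638 0.585 -0.500
outer loop
vertex 3.101 -0.828 0.638
vertex 4.404 -1.122 1.957
vertex 4.146 -1.735 0.911
endloop
endfacet
facet normal 0.741 -0.643 0.194
outer loop
vertex 4.146 -1.735 0.911
vertex 3.759 -1.712 2.462
vertex 3.501 -2.325 1.416
endloop
endfacet
facet normal 0.741 -0.643 0.194
outer loop
vertex 4.404 -1.122 1.957
vertex 3.759 -1.712 2.462
vertex 4.146 -1.735 0.911
endloop
endfacet

endsolid


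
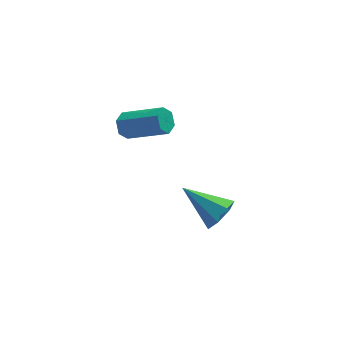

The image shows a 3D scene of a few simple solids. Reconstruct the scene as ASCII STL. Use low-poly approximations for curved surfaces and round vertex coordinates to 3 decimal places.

solid 
facet normal 0.741 -0.383 -0.551
outer loop
vertex 0.911 2.889 -3.564
vertex 0.408 2.605 -4.043
vertex 0.743 3.276 -4.059
endloop
endfacet
facet normal 0.311 0.797 0.518
outer loop
vertex 0.911 2.889 -3.564
vertex 0.743 3.276 -4.059
vertex -0.888 3.275 -3.077
endloop
endfacet
facet normal 0.741 -0.383 -0.552
outer loop
vertex 0.743 3.276 -4.059
vertex 0.408 2.605 -4.043
vertex 0.322 3.158 -4.542
endloop
endfacet
facet normal -0.095 0.983 -0.157
outer loop
vertex 0.743 3.276 -4.059
vertex 0.322 3.158 -4.542
vertex -0.888 3.275 -3.077
endloop
endfacet
facet normal 0.741 -0.382 -0.552
outer loop
vertex 0.322 3.158 -4.542
vertex 0.408 2.605 -4.043
vertex -0.033 2.624 -4.649
endloop
endfacet
facet normal -0.631 0.533 -0.564
outer loop
vertex 0.322 3.158 -4.542
vertex -0.033 2.624 -4.649
vertex -0.888 3.275 -3.077
endloop
endfacet
facet normal 0.741 -0.383 -0.551
outer loop
vertex -0.033 2.624 -4.649
vertex 0.408 2.605 -4.043
vertex -0.056 2.075 -4.299
endloop
endfacet
facet normal -0.893 -0.215 -0.396
outer loop
vertex -0.033 2.624 -4.649
vertex -0.056 2.075 -4.299
vertex -0.888 3.275 -3.077
endloop
endfacet
facet normal 0.741 -0.383 -0.551
outer loop
vertex -0.056 2.075 -4.299
vertex 0.408 2.605 -4.043
vertex 0.271 1.926 -3.756
endloop
endfacet
facet normal -0.683 -0.697 0.220
outer loop
vertex -0.056 2.075 -4.299
vertex 0.271 1.926 -3.756
vertex -0.888 3.275 -3.077
endloop
endfacet
facet normal 0.741 -0.383 -0.551
outer loop
vertex 0.271 1.926 -3.756
vertex 0.408 2.605 -4.043
vertex 0.701 2.288 -3.429
endloop
endfacet
facet normal -0.160 -0.550 0.820
outer loop
vertex 0.271 1.926 -3.756
vertex 0.701 2.288 -3.429
vertex -0.888 3.275 -3.077
endloop
endfacet
facet normal 0.741 -0.383 -0.551
outer loop
vertex 0.701 2.288 -3.429
vertex 0.408 2.605 -4.043
vertex 0.911 2.889 -3.564
endloop
endfacet
facet normal 0.283 0.115 0.952
outer loop
vertex 0.701 2.288 -3.429
vertex 0.911 2.889 -3.564
vertex -0.888 3.275 -3.077
endloop
endfacet
facet normal -0.822 0.345 -0.454
outer loop
vertex -2.542 4.091 -0.481
vertex -2.839 3.942 -0.056
vertex -2.622 4.436 -0.074
endloop
endfacet
facet normal 0.549 0.688 -0.475
outer loop
vertex -2.542 4.091 -0.481
vertex -2.622 4.436 -0.074
vertex -1.144 3.507 0.29
endloop
endfacet
facet normal 0.549 0.688 -0.475
outer loop
vertex -1.144 3.507 0.29
vertex -2.622 4.436 -0.074
vertex -1.224 3.852 0.697
endloop
endfacet
facet normal 0.822 -0.344 0.453
outer loop
vertex -1.144 3.507 0.29
vertex -1.224 3.852 0.697
vertex -1.441 3.358 0.716
endloop
endfacet
facet normal -0.822 0.345 -0.453
outer loop
vertex -2.622 4.436 -0.074
vertex -2.839 3.942 -0.056
vertex -2.919 4.287 0.352
endloop
endfacet
facet normal 0.146 0.898 0.416
outer loop
vertex -2.622 4.436 -0.074
vertex -2.919 4.287 0.352
vertex -1.224 3.852 0.697
endloop
endfacet
facet normal 0.146 0.898 0.416
outer loop
vertex -1.224 3.852 0.697
vertex -2.919 4.287 0.352
vertex -1.521 3.703 1.123
endloop
endfacet
facet normal 0.822 -0.344 0.453
outer loop
vertex -1.224 3.852 0.697
vertex -1.521 3.703 1.123
vertex -1.441 3.358 0.716
endloop
endfacet
facet normal -0.822 0.345 -0.453
outer loop
vertex -2.919 4.287 0.352
vertex -2.839 3.942 -0.056
vertex -3.136 3.793 0.37
endloop
endfacet
facet normal -0.404 0.210 0.891
outer loop
vertex -2.919 4.287 0.352
vertex -3.136 3.793 0.37
vertex -1.521 3.703 1.123
endloop
endfacet
facet normal -0.404 0.210 0.891
outer loop
vertex -1.521 3.703 1.123
vertex -3.136 3.793 0.37
vertex -1.738 3.209 1.141
endloop
endfacet
facet normal 0.822 -0.345 0.454
outer loop
vertex -1.521 3.703 1.123
vertex -1.738 3.209 1.141
vertex -1.441 3.358 0.716
endloop
endfacet
facet normal -0.822 0.344 -0.453
outer loop
vertex -3.136 3.793 0.37
vertex -2.839 3.942 -0.056
vertex -3.056 3.448 -0.037
endloop
endfacet
facet normal -0.549 -0.688 0.475
outer loop
vertex -3.136 3.793 0.37
vertex -3.056 3.448 -0.037
vertex -1.738 3.209 1.141
endloop
endfacet
facet normal -0.549 -0.688 0.475
outer loop
vertex -1.738 3.209 1.141
vertex -3.056 3.448 -0.037
vertex -1.658 2.864 0.734
endloop
endfacet
facet normal 0.822 -0.345 0.454
outer loop
vertex -1.738 3.209 1.141
vertex -1.658 2.864 0.734
vertex -1.441 3.358 0.716
endloop
endfacet
facet normal -0.822 0.344 -0.453
outer loop
vertex -3.056 3.448 -0.037
vertex -2.839 3.942 -0.056
vertex -2.759 3.597 -0.463
endloop
endfacet
facet normal -0.146 -0.898 -0.416
outer loop
vertex -3.056 3.448 -0.037
vertex -2.759 3.597 -0.463
vertex -1.658 2.864 0.734
endloop
endfacet
facet normal -0.146 -0.898 -0.416
outer loop
vertex -1.658 2.864 0.734
vertex -2.759 3.597 -0.463
vertex -1.361 3.013 0.308
endloop
endfacet
facet normal 0.822 -0.345 0.453
outer loop
vertex -1.658 2.864 0.734
vertex -1.361 3.013 0.308
vertex -1.441 3.358 0.716
endloop
endfacet
facet normal -0.822 0.345 -0.454
outer loop
vertex -2.759 3.597 -0.463
vertex -2.839 3.942 -0.056
vertex -2.542 4.091 -0.481
endloop
endfacet
facet normal 0.404 -0.210 -0.891
outer loop
vertex -2.759 3.597 -0.463
vertex -2.542 4.091 -0.481
vertex -1.361 3.013 0.308
endloop
endfacet
facet normal 0.404 -0.210 -0.891
outer loop
vertex -1.361 3.013 0.308
vertex -2.542 4.091 -0.481
vertex -1.144 3.507 0.29
endloop
endfacet
facet normal 0.822 -0.345 0.453
outer loop
vertex -1.361 3.013 0.308
vertex -1.144 3.507 0.29
vertex -1.441 3.358 0.716
endloop
endfacet

endsolid


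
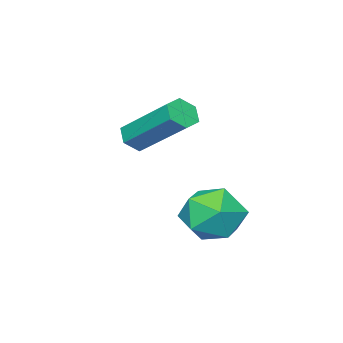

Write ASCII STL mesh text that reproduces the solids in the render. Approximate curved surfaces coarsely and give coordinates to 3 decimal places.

solid 
facet normal 0.004 -0.796 -0.605
outer loop
vertex 0.325 -0.731 -1.495
vertex 0.124 -1.041 -1.088
vertex -0.219 -0.782 -1.431
endloop
endfacet
facet normal -0.149 0.598 -0.787
outer loop
vertex 0.325 -0.731 -1.495
vertex -0.219 -0.782 -1.431
vertex 0.317 0.972 -0.199
endloop
endfacet
facet normal -0.149 0.598 -0.787
outer loop
vertex 0.317 0.972 -0.199
vertex -0.219 -0.782 -1.431
vertex -0.227 0.921 -0.135
endloop
endfacet
facet normal -0.003 0.795 0.606
outer loop
vertex 0.317 0.972 -0.199
vertex -0.227 0.921 -0.135
vertex 0.116 0.661 0.208
endloop
endfacet
facet normal 0.005 -0.796 -0.606
outer loop
vertex -0.219 -0.782 -1.431
vertex 0.124 -1.041 -1.088
vertex -0.42 -1.093 -1.024
endloop
endfacet
facet normal -0.931 0.218 -0.293
outer loop
vertex -0.219 -0.782 -1.431
vertex -0.42 -1.093 -1.024
vertex -0.227 0.921 -0.135
endloop
endfacet
facet normal -0.931 0.218 -0.293
outer loop
vertex -0.227 0.921 -0.135
vertex -0.42 -1.093 -1.024
vertex -0.428 0.61 0.272
endloop
endfacet
facet normal -0.003 0.795 0.606
outer loop
vertex -0.227 0.921 -0.135
vertex -0.428 0.61 0.272
vertex 0.116 0.661 0.208
endloop
endfacet
facet normal 0.005 -0.796 -0.606
outer loop
vertex -0.42 -1.093 -1.024
vertex 0.124 -1.041 -1.088
vertex -0.077 -1.352 -0.681
endloop
endfacet
facet normal -0.782 -0.380 0.495
outer loop
vertex -0.42 -1.093 -1.024
vertex -0.077 -1.352 -0.681
vertex -0.428 0.61 0.272
endloop
endfacet
facet normal -0.782 -0.380 0.495
outer loop
vertex -0.428 0.61 0.272
vertex -0.077 -1.352 -0.681
vertex -0.085 0.351 0.615
endloop
endfacet
facet normal -0.004 0.796 0.605
outer loop
vertex -0.428 0.61 0.272
vertex -0.085 0.351 0.615
vertex 0.116 0.661 0.208
endloop
endfacet
facet normal 0.003 -0.795 -0.606
outer loop
vertex -0.077 -1.352 -0.681
vertex 0.124 -1.041 -1.088
vertex 0.467 -1.301 -0.745
endloop
endfacet
facet normal 0.149 -0.598 0.787
outer loop
vertex -0.077 -1.352 -0.681
vertex 0.467 -1.301 -0.745
vertex -0.085 0.351 0.615
endloop
endfacet
facet normal 0.149 -0.598 0.787
outer loop
vertex -0.085 0.351 0.615
vertex 0.467 -1.301 -0.745
vertex 0.459 0.402 0.551
endloop
endfacet
facet normal -0.004 0.796 0.605
outer loop
vertex -0.085 0.351 0.615
vertex 0.459 0.402 0.551
vertex 0.116 0.661 0.208
endloop
endfacet
facet normal 0.003 -0.795 -0.606
outer loop
vertex 0.467 -1.301 -0.745
vertex 0.124 -1.041 -1.088
vertex 0.668 -0.99 -1.152
endloop
endfacet
facet normal 0.931 -0.218 0.293
outer loop
vertex 0.467 -1.301 -0.745
vertex 0.668 -0.99 -1.152
vertex 0.459 0.402 0.551
endloop
endfacet
facet normal 0.931 -0.218 0.293
outer loop
vertex 0.459 0.402 0.551
vertex 0.668 -0.99 -1.152
vertex 0.66 0.713 0.144
endloop
endfacet
facet normal -0.005 0.796 0.606
outer loop
vertex 0.459 0.402 0.551
vertex 0.66 0.713 0.144
vertex 0.116 0.661 0.208
endloop
endfacet
facet normal 0.004 -0.796 -0.605
outer loop
vertex 0.668 -0.99 -1.152
vertex 0.124 -1.041 -1.088
vertex 0.325 -0.731 -1.495
endloop
endfacet
facet normal 0.782 0.380 -0.495
outer loop
vertex 0.668 -0.99 -1.152
vertex 0.325 -0.731 -1.495
vertex 0.66 0.713 0.144
endloop
endfacet
facet normal 0.782 0.380 -0.495
outer loop
vertex 0.66 0.713 0.144
vertex 0.325 -0.731 -1.495
vertex 0.317 0.972 -0.199
endloop
endfacet
facet normal -0.005 0.796 0.606
outer loop
vertex 0.66 0.713 0.144
vertex 0.317 0.972 -0.199
vertex 0.116 0.661 0.208
endloop
endfacet
facet normal -0.711 0.411 0.571
outer loop
vertex 0.182 3.016 -2.695
vertex -0.281 2.132 -2.636
vertex 0.408 2.382 -1.957
endloop
endfacet
facet normal -0.086 0.743 0.664
outer loop
vertex 0.182 3.016 -2.695
vertex 0.408 2.382 -1.957
vertex 1.134 2.884 -2.424
endloop
endfacet
facet normal 0.129 0.991 0.031
outer loop
vertex 0.182 3.016 -2.695
vertex 1.134 2.884 -2.424
vertex 0.894 2.945 -3.391
endloop
endfacet
facet normal -0.364 0.813 -0.455
outer loop
vertex 0.182 3.016 -2.695
vertex 0.894 2.945 -3.391
vertex 0.02 2.48 -3.523
endloop
endfacet
facet normal -0.883 0.454 -0.121
outer loop
vertex 0.182 3.016 -2.695
vertex 0.02 2.48 -3.523
vertex -0.281 2.132 -2.636
endloop
endfacet
facet normal 0.389 0.259 0.884
outer loop
vertex 1.134 2.884 -2.424
vertex 0.408 2.382 -1.957
vertex 1.26 1.92 -2.197
endloop
endfacet
facet normal -0.621 -0.279 0.733
outer loop
vertex 0.408 2.382 -1.957
vertex -0.281 2.132 -2.636
vertex 0.386 1.455 -2.329
endloop
endfacet
facet normal -0.898 -0.208 -0.387
outer loop
vertex -0.281 2.132 -2.636
vertex 0.02 2.48 -3.523
vertex 0.146 1.516 -3.296
endloop
endfacet
facet normal -0.059 0.373 -0.926
outer loop
vertex 0.02 2.48 -3.523
vertex 0.894 2.945 -3.391
vertex 0.872 2.018 -3.763
endloop
endfacet
facet normal 0.736 0.662 -0.141
outer loop
vertex 0.894 2.945 -3.391
vertex 1.134 2.884 -2.424
vertex 1.561 2.268 -3.084
endloop
endfacet
facet normal 0.364 -0.813 0.455
outer loop
vertex 1.098 1.384 -3.025
vertex 1.26 1.92 -2.197
vertex 0.386 1.455 -2.329
endloop
endfacet
facet normal -0.129 -0.991 -0.031
outer loop
vertex 1.098 1.384 -3.025
vertex 0.386 1.455 -2.329
vertex 0.146 1.516 -3.296
endloop
endfacet
facet normal 0.086 -0.743 -0.664
outer loop
vertex 1.098 1.384 -3.025
vertex 0.146 1.516 -3.296
vertex 0.872 2.018 -3.763
endloop
endfacet
facet normal 0.711 -0.411 -0.571
outer loop
vertex 1.098 1.384 -3.025
vertex 0.872 2.018 -3.763
vertex 1.561 2.268 -3.084
endloop
endfacet
facet normal 0.883 -0.454 0.121
outer loop
vertex 1.098 1.384 -3.025
vertex 1.561 2.268 -3.084
vertex 1.26 1.92 -2.197
endloop
endfacet
facet normal 0.059 -0.373 0.926
outer loop
vertex 0.386 1.455 -2.329
vertex 1.26 1.92 -2.197
vertex 0.408 2.382 -1.957
endloop
endfacet
facet normal -0.736 -0.662 0.141
outer loop
vertex 0.146 1.516 -3.296
vertex 0.386 1.455 -2.329
vertex -0.281 2.132 -2.636
endloop
endfacet
facet normal -0.389 -0.259 -0.884
outer loop
vertex 0.872 2.018 -3.763
vertex 0.146 1.516 -3.296
vertex 0.02 2.48 -3.523
endloop
endfacet
facet normal 0.621 0.279 -0.733
outer loop
vertex 1.561 2.268 -3.084
vertex 0.872 2.018 -3.763
vertex 0.894 2.945 -3.391
endloop
endfacet
facet normal 0.898 0.208 0.387
outer loop
vertex 1.26 1.92 -2.197
vertex 1.561 2.268 -3.084
vertex 1.134 2.884 -2.424
endloop
endfacet

endsolid


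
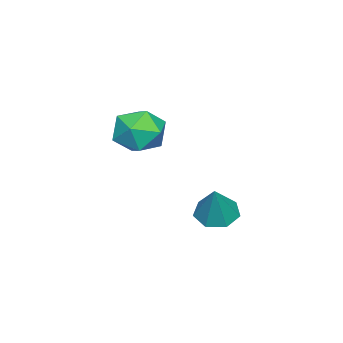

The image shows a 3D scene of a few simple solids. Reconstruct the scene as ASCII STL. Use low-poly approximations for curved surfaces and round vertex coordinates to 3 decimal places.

solid 
facet normal -0.760 0.533 -0.370
outer loop
vertex 0.118 1.057 0.5
vertex -0.569 0.217 0.701
vertex -0.402 0.99 1.471
endloop
endfacet
facet normal -0.269 0.960 -0.078
outer loop
vertex 0.118 1.057 0.5
vertex -0.402 0.99 1.471
vertex 0.661 1.285 1.433
endloop
endfacet
facet normal 0.351 0.842 -0.410
outer loop
vertex 0.118 1.057 0.5
vertex 0.661 1.285 1.433
vertex 1.151 0.694 0.64
endloop
endfacet
facet normal 0.243 0.342 -0.908
outer loop
vertex 0.118 1.057 0.5
vertex 1.151 0.694 0.64
vertex 0.391 0.034 0.188
endloop
endfacet
facet normal -0.443 0.151 -0.884
outer loop
vertex 0.118 1.057 0.5
vertex 0.391 0.034 0.188
vertex -0.569 0.217 0.701
endloop
endfacet
facet normal -0.193 0.772 0.606
outer loop
vertex 0.661 1.285 1.433
vertex -0.402 0.99 1.471
vertex 0.309 0.586 2.212
endloop
endfacet
facet normal -0.988 0.081 0.132
outer loop
vertex -0.402 0.99 1.471
vertex -0.569 0.217 0.701
vertex -0.451 -0.074 1.76
endloop
endfacet
facet normal -0.475 -0.537 -0.697
outer loop
vertex -0.569 0.217 0.701
vertex 0.391 0.034 0.188
vertex 0.039 -0.665 0.967
endloop
endfacet
facet normal 0.637 -0.229 -0.736
outer loop
vertex 0.391 0.034 0.188
vertex 1.151 0.694 0.64
vertex 1.102 -0.37 0.929
endloop
endfacet
facet normal 0.812 0.580 0.069
outer loop
vertex 1.151 0.694 0.64
vertex 0.661 1.285 1.433
vertex 1.269 0.403 1.699
endloop
endfacet
facet normal -0.243 -0.342 0.908
outer loop
vertex 0.582 -0.437 1.9
vertex 0.309 0.586 2.212
vertex -0.451 -0.074 1.76
endloop
endfacet
facet normal -0.351 -0.842 0.410
outer loop
vertex 0.582 -0.437 1.9
vertex -0.451 -0.074 1.76
vertex 0.039 -0.665 0.967
endloop
endfacet
facet normal 0.269 -0.960 0.078
outer loop
vertex 0.582 -0.437 1.9
vertex 0.039 -0.665 0.967
vertex 1.102 -0.37 0.929
endloop
endfacet
facet normal 0.760 -0.533 0.370
outer loop
vertex 0.582 -0.437 1.9
vertex 1.102 -0.37 0.929
vertex 1.269 0.403 1.699
endloop
endfacet
facet normal 0.443 -0.151 0.884
outer loop
vertex 0.582 -0.437 1.9
vertex 1.269 0.403 1.699
vertex 0.309 0.586 2.212
endloop
endfacet
facet normal -0.637 0.229 0.736
outer loop
vertex -0.451 -0.074 1.76
vertex 0.309 0.586 2.212
vertex -0.402 0.99 1.471
endloop
endfacet
facet normal -0.812 -0.580 -0.069
outer loop
vertex 0.039 -0.665 0.967
vertex -0.451 -0.074 1.76
vertex -0.569 0.217 0.701
endloop
endfacet
facet normal 0.193 -0.772 -0.606
outer loop
vertex 1.102 -0.37 0.929
vertex 0.039 -0.665 0.967
vertex 0.391 0.034 0.188
endloop
endfacet
facet normal 0.988 -0.081 -0.132
outer loop
vertex 1.269 0.403 1.699
vertex 1.102 -0.37 0.929
vertex 1.151 0.694 0.64
endloop
endfacet
facet normal 0.475 0.537 0.697
outer loop
vertex 0.309 0.586 2.212
vertex 1.269 0.403 1.699
vertex 0.661 1.285 1.433
endloop
endfacet
facet normal -0.475 -0.143 -0.868
outer loop
vertex -1.151 1.726 -3.475
vertex -1.598 2.474 -3.354
vertex -0.825 2.356 -3.757
endloop
endfacet
facet normal 0.897 -0.439 0.055
outer loop
vertex -1.151 1.726 -3.475
vertex -0.825 2.356 -3.757
vertex -0.762 2.726 -1.826
endloop
endfacet
facet normal -0.475 -0.144 -0.868
outer loop
vertex -0.825 2.356 -3.757
vertex -1.598 2.474 -3.354
vertex -1.081 3.075 -3.736
endloop
endfacet
facet normal 0.937 0.336 -0.095
outer loop
vertex -0.825 2.356 -3.757
vertex -1.081 3.075 -3.736
vertex -0.762 2.726 -1.826
endloop
endfacet
facet normal -0.475 -0.144 -0.868
outer loop
vertex -1.081 3.075 -3.736
vertex -1.598 2.474 -3.354
vertex -1.727 3.341 -3.427
endloop
endfacet
facet normal 0.418 0.904 0.095
outer loop
vertex -1.081 3.075 -3.736
vertex -1.727 3.341 -3.427
vertex -0.762 2.726 -1.826
endloop
endfacet
facet normal -0.475 -0.144 -0.868
outer loop
vertex -1.727 3.341 -3.427
vertex -1.598 2.474 -3.354
vertex -2.275 2.954 -3.063
endloop
endfacet
facet normal -0.269 0.834 0.482
outer loop
vertex -1.727 3.341 -3.427
vertex -2.275 2.954 -3.063
vertex -0.762 2.726 -1.826
endloop
endfacet
facet normal -0.475 -0.144 -0.868
outer loop
vertex -2.275 2.954 -3.063
vertex -1.598 2.474 -3.354
vertex -2.314 2.206 -2.918
endloop
endfacet
facet normal -0.606 0.182 0.775
outer loop
vertex -2.275 2.954 -3.063
vertex -2.314 2.206 -2.918
vertex -0.762 2.726 -1.826
endloop
endfacet
facet normal -0.475 -0.143 -0.868
outer loop
vertex -2.314 2.206 -2.918
vertex -1.598 2.474 -3.354
vertex -1.813 1.659 -3.102
endloop
endfacet
facet normal -0.340 -0.564 0.752
outer loop
vertex -2.314 2.206 -2.918
vertex -1.813 1.659 -3.102
vertex -0.762 2.726 -1.826
endloop
endfacet
facet normal -0.475 -0.143 -0.868
outer loop
vertex -1.813 1.659 -3.102
vertex -1.598 2.474 -3.354
vertex -1.151 1.726 -3.475
endloop
endfacet
facet normal 0.328 -0.840 0.432
outer loop
vertex -1.813 1.659 -3.102
vertex -1.151 1.726 -3.475
vertex -0.762 2.726 -1.826
endloop
endfacet

endsolid


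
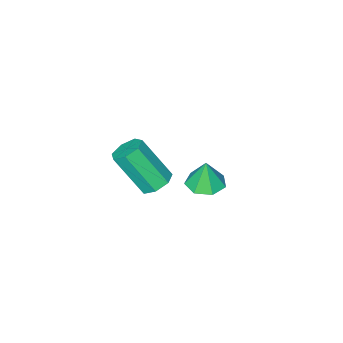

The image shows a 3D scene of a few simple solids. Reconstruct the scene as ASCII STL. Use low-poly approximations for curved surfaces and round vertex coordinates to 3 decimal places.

solid 
facet normal -0.279 0.517 -0.809
outer loop
vertex 3.969 -0.459 -1.028
vertex 3.65 -0.077 -0.674
vertex 4.233 -0.036 -0.849
endloop
endfacet
facet normal 0.821 -0.309 -0.480
outer loop
vertex 3.969 -0.459 -1.028
vertex 4.233 -0.036 -0.849
vertex 4.469 -1.384 0.421
endloop
endfacet
facet normal 0.821 -0.309 -0.480
outer loop
vertex 4.469 -1.384 0.421
vertex 4.233 -0.036 -0.849
vertex 4.733 -0.961 0.6
endloop
endfacet
facet normal 0.279 -0.517 0.810
outer loop
vertex 4.469 -1.384 0.421
vertex 4.733 -0.961 0.6
vertex 4.15 -1.003 0.774
endloop
endfacet
facet normal -0.279 0.517 -0.809
outer loop
vertex 4.233 -0.036 -0.849
vertex 3.65 -0.077 -0.674
vertex 4.058 0.355 -0.539
endloop
endfacet
facet normal 0.901 0.432 -0.036
outer loop
vertex 4.233 -0.036 -0.849
vertex 4.058 0.355 -0.539
vertex 4.733 -0.961 0.6
endloop
endfacet
facet normal 0.901 0.432 -0.036
outer loop
vertex 4.733 -0.961 0.6
vertex 4.058 0.355 -0.539
vertex 4.558 -0.57 0.91
endloop
endfacet
facet normal 0.279 -0.517 0.809
outer loop
vertex 4.733 -0.961 0.6
vertex 4.558 -0.57 0.91
vertex 4.15 -1.003 0.774
endloop
endfacet
facet normal -0.279 0.516 -0.810
outer loop
vertex 4.058 0.355 -0.539
vertex 3.65 -0.077 -0.674
vertex 3.576 0.421 -0.331
endloop
endfacet
facet normal 0.304 0.847 0.436
outer loop
vertex 4.058 0.355 -0.539
vertex 3.576 0.421 -0.331
vertex 4.558 -0.57 0.91
endloop
endfacet
facet normal 0.304 0.847 0.436
outer loop
vertex 4.558 -0.57 0.91
vertex 3.576 0.421 -0.331
vertex 4.075 -0.504 1.118
endloop
endfacet
facet normal 0.278 -0.516 0.810
outer loop
vertex 4.558 -0.57 0.91
vertex 4.075 -0.504 1.118
vertex 4.15 -1.003 0.774
endloop
endfacet
facet normal -0.280 0.516 -0.809
outer loop
vertex 3.576 0.421 -0.331
vertex 3.65 -0.077 -0.674
vertex 3.15 0.111 -0.381
endloop
endfacet
facet normal -0.523 0.625 0.579
outer loop
vertex 3.576 0.421 -0.331
vertex 3.15 0.111 -0.381
vertex 4.075 -0.504 1.118
endloop
endfacet
facet normal -0.524 0.624 0.579
outer loop
vertex 4.075 -0.504 1.118
vertex 3.15 0.111 -0.381
vertex 3.649 -0.814 1.067
endloop
endfacet
facet normal 0.279 -0.516 0.810
outer loop
vertex 4.075 -0.504 1.118
vertex 3.649 -0.814 1.067
vertex 4.15 -1.003 0.774
endloop
endfacet
facet normal -0.279 0.518 -0.809
outer loop
vertex 3.15 0.111 -0.381
vertex 3.65 -0.077 -0.674
vertex 3.1 -0.341 -0.653
endloop
endfacet
facet normal -0.956 -0.067 0.287
outer loop
vertex 3.15 0.111 -0.381
vertex 3.1 -0.341 -0.653
vertex 3.649 -0.814 1.067
endloop
endfacet
facet normal -0.956 -0.068 0.286
outer loop
vertex 3.649 -0.814 1.067
vertex 3.1 -0.341 -0.653
vertex 3.6 -1.266 0.796
endloop
endfacet
facet normal 0.279 -0.516 0.810
outer loop
vertex 3.649 -0.814 1.067
vertex 3.6 -1.266 0.796
vertex 4.15 -1.003 0.774
endloop
endfacet
facet normal -0.279 0.518 -0.809
outer loop
vertex 3.1 -0.341 -0.653
vertex 3.65 -0.077 -0.674
vertex 3.465 -0.594 -0.941
endloop
endfacet
facet normal -0.668 -0.710 -0.223
outer loop
vertex 3.1 -0.341 -0.653
vertex 3.465 -0.594 -0.941
vertex 3.6 -1.266 0.796
endloop
endfacet
facet normal -0.668 -0.710 -0.223
outer loop
vertex 3.6 -1.266 0.796
vertex 3.465 -0.594 -0.941
vertex 3.965 -1.519 0.508
endloop
endfacet
facet normal 0.280 -0.517 0.809
outer loop
vertex 3.6 -1.266 0.796
vertex 3.965 -1.519 0.508
vertex 4.15 -1.003 0.774
endloop
endfacet
facet normal -0.278 0.517 -0.809
outer loop
vertex 3.465 -0.594 -0.941
vertex 3.65 -0.077 -0.674
vertex 3.969 -0.459 -1.028
endloop
endfacet
facet normal 0.122 -0.817 -0.564
outer loop
vertex 3.465 -0.594 -0.941
vertex 3.969 -0.459 -1.028
vertex 3.965 -1.519 0.508
endloop
endfacet
facet normal 0.122 -0.817 -0.564
outer loop
vertex 3.965 -1.519 0.508
vertex 3.969 -0.459 -1.028
vertex 4.469 -1.384 0.421
endloop
endfacet
facet normal 0.278 -0.517 0.809
outer loop
vertex 3.965 -1.519 0.508
vertex 4.469 -1.384 0.421
vertex 4.15 -1.003 0.774
endloop
endfacet
facet normal -0.005 -0.015 -1.000
outer loop
vertex 0.463 -2.46 -4.532
vertex -0.163 -2.028 -4.535
vertex 0.564 -1.809 -4.542
endloop
endfacet
facet normal 0.852 -0.124 0.509
outer loop
vertex 0.463 -2.46 -4.532
vertex 0.564 -1.809 -4.542
vertex -0.157 -2.012 -3.385
endloop
endfacet
facet normal -0.005 -0.015 -1.000
outer loop
vertex 0.564 -1.809 -4.542
vertex -0.163 -2.028 -4.535
vertex 0.119 -1.323 -4.547
endloop
endfacet
facet normal 0.636 0.588 0.500
outer loop
vertex 0.564 -1.809 -4.542
vertex 0.119 -1.323 -4.547
vertex -0.157 -2.012 -3.385
endloop
endfacet
facet normal -0.005 -0.015 -1.000
outer loop
vertex 0.119 -1.323 -4.547
vertex -0.163 -2.028 -4.535
vertex -0.539 -1.368 -4.543
endloop
endfacet
facet normal -0.056 0.865 0.499
outer loop
vertex 0.119 -1.323 -4.547
vertex -0.539 -1.368 -4.543
vertex -0.157 -2.012 -3.385
endloop
endfacet
facet normal -0.005 -0.015 -1.000
outer loop
vertex -0.539 -1.368 -4.543
vertex -0.163 -2.028 -4.535
vertex -0.914 -1.911 -4.533
endloop
endfacet
facet normal -0.704 0.496 0.508
outer loop
vertex -0.539 -1.368 -4.543
vertex -0.914 -1.911 -4.533
vertex -0.157 -2.012 -3.385
endloop
endfacet
facet normal -0.005 -0.016 -1.000
outer loop
vertex -0.914 -1.911 -4.533
vertex -0.163 -2.028 -4.535
vertex -0.723 -2.542 -4.524
endloop
endfacet
facet normal -0.820 -0.241 0.519
outer loop
vertex -0.914 -1.911 -4.533
vertex -0.723 -2.542 -4.524
vertex -0.157 -2.012 -3.385
endloop
endfacet
facet normal -0.006 -0.015 -1.000
outer loop
vertex -0.723 -2.542 -4.524
vertex -0.163 -2.028 -4.535
vertex -0.11 -2.787 -4.524
endloop
endfacet
facet normal -0.316 -0.790 0.525
outer loop
vertex -0.723 -2.542 -4.524
vertex -0.11 -2.787 -4.524
vertex -0.157 -2.012 -3.385
endloop
endfacet
facet normal -0.005 -0.015 -1.000
outer loop
vertex -0.11 -2.787 -4.524
vertex -0.163 -2.028 -4.535
vertex 0.463 -2.46 -4.532
endloop
endfacet
facet normal 0.429 -0.739 0.520
outer loop
vertex -0.11 -2.787 -4.524
vertex 0.463 -2.46 -4.532
vertex -0.157 -2.012 -3.385
endloop
endfacet

endsolid


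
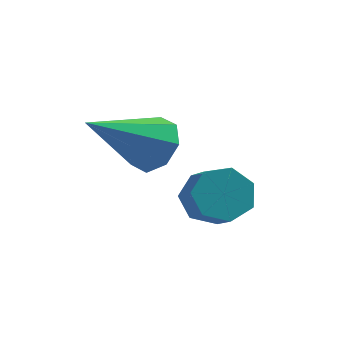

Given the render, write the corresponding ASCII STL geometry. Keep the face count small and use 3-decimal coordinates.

solid 
facet normal -0.418 0.700 -0.579
outer loop
vertex 2.841 0.697 -1.406
vertex 2.213 0.624 -1.041
vertex 2.772 1.073 -0.901
endloop
endfacet
facet normal 0.902 0.396 -0.171
outer loop
vertex 2.841 0.697 -1.406
vertex 2.772 1.073 -0.901
vertex 3.275 -0.032 -0.804
endloop
endfacet
facet normal 0.902 0.396 -0.171
outer loop
vertex 3.275 -0.032 -0.804
vertex 2.772 1.073 -0.901
vertex 3.206 0.344 -0.299
endloop
endfacet
facet normal 0.417 -0.701 0.579
outer loop
vertex 3.275 -0.032 -0.804
vertex 3.206 0.344 -0.299
vertex 2.647 -0.104 -0.439
endloop
endfacet
facet normal -0.418 0.701 -0.578
outer loop
vertex 2.772 1.073 -0.901
vertex 2.213 0.624 -1.041
vertex 2.282 1.111 -0.501
endloop
endfacet
facet normal 0.477 0.711 0.517
outer loop
vertex 2.772 1.073 -0.901
vertex 2.282 1.111 -0.501
vertex 3.206 0.344 -0.299
endloop
endfacet
facet normal 0.477 0.711 0.517
outer loop
vertex 3.206 0.344 -0.299
vertex 2.282 1.111 -0.501
vertex 2.716 0.382 0.101
endloop
endfacet
facet normal 0.417 -0.701 0.578
outer loop
vertex 3.206 0.344 -0.299
vertex 2.716 0.382 0.101
vertex 2.647 -0.104 -0.439
endloop
endfacet
facet normal -0.417 0.701 -0.579
outer loop
vertex 2.282 1.111 -0.501
vertex 2.213 0.624 -1.041
vertex 1.74 0.783 -0.508
endloop
endfacet
facet normal -0.307 0.490 0.815
outer loop
vertex 2.282 1.111 -0.501
vertex 1.74 0.783 -0.508
vertex 2.716 0.382 0.101
endloop
endfacet
facet normal -0.307 0.490 0.815
outer loop
vertex 2.716 0.382 0.101
vertex 1.74 0.783 -0.508
vertex 2.174 0.054 0.094
endloop
endfacet
facet normal 0.417 -0.701 0.578
outer loop
vertex 2.716 0.382 0.101
vertex 2.174 0.054 0.094
vertex 2.647 -0.104 -0.439
endloop
endfacet
facet normal -0.417 0.701 -0.579
outer loop
vertex 1.74 0.783 -0.508
vertex 2.213 0.624 -1.041
vertex 1.554 0.335 -0.916
endloop
endfacet
facet normal -0.860 -0.099 0.501
outer loop
vertex 1.74 0.783 -0.508
vertex 1.554 0.335 -0.916
vertex 2.174 0.054 0.094
endloop
endfacet
facet normal -0.860 -0.100 0.500
outer loop
vertex 2.174 0.054 0.094
vertex 1.554 0.335 -0.916
vertex 1.989 -0.393 -0.314
endloop
endfacet
facet normal 0.418 -0.701 0.578
outer loop
vertex 2.174 0.054 0.094
vertex 1.989 -0.393 -0.314
vertex 2.647 -0.104 -0.439
endloop
endfacet
facet normal -0.417 0.700 -0.579
outer loop
vertex 1.554 0.335 -0.916
vertex 2.213 0.624 -1.041
vertex 1.865 0.105 -1.418
endloop
endfacet
facet normal -0.765 -0.615 -0.192
outer loop
vertex 1.554 0.335 -0.916
vertex 1.865 0.105 -1.418
vertex 1.989 -0.393 -0.314
endloop
endfacet
facet normal -0.765 -0.614 -0.191
outer loop
vertex 1.989 -0.393 -0.314
vertex 1.865 0.105 -1.418
vertex 2.299 -0.623 -0.816
endloop
endfacet
facet normal 0.418 -0.700 0.579
outer loop
vertex 1.989 -0.393 -0.314
vertex 2.299 -0.623 -0.816
vertex 2.647 -0.104 -0.439
endloop
endfacet
facet normal -0.418 0.700 -0.579
outer loop
vertex 1.865 0.105 -1.418
vertex 2.213 0.624 -1.041
vertex 2.437 0.266 -1.636
endloop
endfacet
facet normal -0.094 -0.667 -0.739
outer loop
vertex 1.865 0.105 -1.418
vertex 2.437 0.266 -1.636
vertex 2.299 -0.623 -0.816
endloop
endfacet
facet normal -0.095 -0.667 -0.739
outer loop
vertex 2.299 -0.623 -0.816
vertex 2.437 0.266 -1.636
vertex 2.871 -0.462 -1.035
endloop
endfacet
facet normal 0.418 -0.701 0.578
outer loop
vertex 2.299 -0.623 -0.816
vertex 2.871 -0.462 -1.035
vertex 2.647 -0.104 -0.439
endloop
endfacet
facet normal -0.418 0.700 -0.579
outer loop
vertex 2.437 0.266 -1.636
vertex 2.213 0.624 -1.041
vertex 2.841 0.697 -1.406
endloop
endfacet
facet normal 0.647 -0.217 -0.731
outer loop
vertex 2.437 0.266 -1.636
vertex 2.841 0.697 -1.406
vertex 2.871 -0.462 -1.035
endloop
endfacet
facet normal 0.648 -0.217 -0.730
outer loop
vertex 2.871 -0.462 -1.035
vertex 2.841 0.697 -1.406
vertex 3.275 -0.032 -0.804
endloop
endfacet
facet normal 0.416 -0.702 0.578
outer loop
vertex 2.871 -0.462 -1.035
vertex 3.275 -0.032 -0.804
vertex 2.647 -0.104 -0.439
endloop
endfacet
facet normal 0.574 0.581 -0.577
outer loop
vertex 1.51 0.632 0.524
vertex 0.864 0.982 0.233
vertex 1.344 1.116 0.846
endloop
endfacet
facet normal 0.537 -0.332 0.776
outer loop
vertex 1.51 0.632 0.524
vertex 1.344 1.116 0.846
vertex -0.324 -0.222 1.427
endloop
endfacet
facet normal 0.574 0.582 -0.576
outer loop
vertex 1.344 1.116 0.846
vertex 0.864 0.982 0.233
vertex 0.897 1.521 0.81
endloop
endfacet
facet normal 0.141 0.241 0.960
outer loop
vertex 1.344 1.116 0.846
vertex 0.897 1.521 0.81
vertex -0.324 -0.222 1.427
endloop
endfacet
facet normal 0.574 0.582 -0.576
outer loop
vertex 0.897 1.521 0.81
vertex 0.864 0.982 0.233
vertex 0.43 1.61 0.435
endloop
endfacet
facet normal -0.450 0.561 0.694
outer loop
vertex 0.897 1.521 0.81
vertex 0.43 1.61 0.435
vertex -0.324 -0.222 1.427
endloop
endfacet
facet normal 0.574 0.582 -0.576
outer loop
vertex 0.43 1.61 0.435
vertex 0.864 0.982 0.233
vertex 0.218 1.331 -0.058
endloop
endfacet
facet normal -0.889 0.438 0.134
outer loop
vertex 0.43 1.61 0.435
vertex 0.218 1.331 -0.058
vertex -0.324 -0.222 1.427
endloop
endfacet
facet normal 0.574 0.582 -0.577
outer loop
vertex 0.218 1.331 -0.058
vertex 0.864 0.982 0.233
vertex 0.384 0.848 -0.38
endloop
endfacet
facet normal -0.918 -0.054 -0.392
outer loop
vertex 0.218 1.331 -0.058
vertex 0.384 0.848 -0.38
vertex -0.324 -0.222 1.427
endloop
endfacet
facet normal 0.574 0.581 -0.577
outer loop
vertex 0.384 0.848 -0.38
vertex 0.864 0.982 0.233
vertex 0.832 0.442 -0.343
endloop
endfacet
facet normal -0.522 -0.629 -0.577
outer loop
vertex 0.384 0.848 -0.38
vertex 0.832 0.442 -0.343
vertex -0.324 -0.222 1.427
endloop
endfacet
facet normal 0.574 0.581 -0.577
outer loop
vertex 0.832 0.442 -0.343
vertex 0.864 0.982 0.233
vertex 1.298 0.353 0.031
endloop
endfacet
facet normal 0.068 -0.948 -0.311
outer loop
vertex 0.832 0.442 -0.343
vertex 1.298 0.353 0.031
vertex -0.324 -0.222 1.427
endloop
endfacet
facet normal 0.575 0.581 -0.576
outer loop
vertex 1.298 0.353 0.031
vertex 0.864 0.982 0.233
vertex 1.51 0.632 0.524
endloop
endfacet
facet normal 0.507 -0.825 0.249
outer loop
vertex 1.298 0.353 0.031
vertex 1.51 0.632 0.524
vertex -0.324 -0.222 1.427
endloop
endfacet

endsolid
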